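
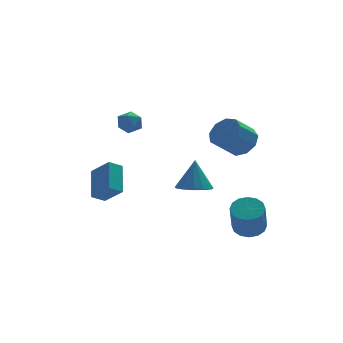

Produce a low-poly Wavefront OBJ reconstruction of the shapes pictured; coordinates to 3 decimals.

v 2.79 -2.637 3.382
v 3.468 -2.523 4.176
v 2.307 -2.849 5.213
v 1.63 -2.963 4.418
v 3.157 -1.893 4.026
v 1.996 -2.219 5.062
v 2.674 -1.611 3.574
v 1.513 -1.937 4.611
v 2.246 -1.81 3.033
v 1.085 -2.136 4.069
v 2.073 -2.395 2.654
v 0.912 -2.721 3.691
v 2.235 -3.093 2.616
v 1.074 -3.42 3.653
v 2.657 -3.578 2.937
v 1.497 -3.905 3.973
v 3.142 -3.623 3.465
v 1.981 -3.949 4.501
v 3.462 -3.206 3.955
v 2.301 -3.532 4.991
v 2.998 -3.267 -2.744
v 3.708 -2.791 -2.329
v 3.232 -3.657 -0.521
v 2.522 -4.133 -0.936
v 3.316 -2.495 -2.29
v 2.84 -3.361 -0.483
v 2.84 -2.407 -2.373
v 2.364 -3.272 -0.566
v 2.406 -2.549 -2.556
v 1.93 -3.414 -0.748
v 2.13 -2.883 -2.788
v 1.654 -3.749 -0.981
v 2.087 -3.32 -3.009
v 1.611 -4.186 -1.201
v 2.288 -3.743 -3.159
v 1.812 -4.609 -1.351
v 2.68 -4.039 -3.197
v 2.204 -4.905 -1.39
v 3.156 -4.128 -3.114
v 2.68 -4.993 -1.307
v 3.59 -3.986 -2.932
v 3.114 -4.851 -1.124
v 3.866 -3.651 -2.699
v 3.39 -4.517 -0.892
v 3.909 -3.214 -2.479
v 3.433 -4.08 -0.671
v -2.103 3.679 2.656
v -1.529 4.119 3.065
v -1.571 2.541 3.135
v -0.997 2.981 3.544
v -1.793 3.013 3.782
v -2.121 3.717 3.486
v -0.979 2.943 2.714
v -1.307 3.647 2.418
v -0.834 3.664 3.1
v -1.337 3.708 3.76
v -1.763 2.952 2.44
v -2.266 2.996 3.1
v 0.283 -2.005 0.021
v 0.913 -1.224 -0.291
v 0.537 -1.475 1.859
v 0.365 -1.002 -0.279
v -0.209 -1.097 -0.172
v -0.627 -1.481 -0.004
v -0.755 -2.031 0.171
v -0.554 -2.573 0.3
v -0.087 -2.934 0.339
v 0.497 -3 0.278
v 1.014 -2.75 0.134
v 1.299 -2.263 -0.045
v 1.261 -1.694 -0.203
v -4.263 2.018 -1.746
v -3.739 3.654 -0.538
v -3.448 2.11 -2.225
v -2.923 3.746 -1.018
v -3.537 1.014 -0.702
v -3.012 2.65 0.505
v -2.721 1.106 -1.182
v -2.197 2.742 0.026
f 2 1 5
f 2 5 3
f 3 5 6
f 3 6 4
f 5 1 7
f 5 7 6
f 6 7 8
f 6 8 4
f 7 1 9
f 7 9 8
f 8 9 10
f 8 10 4
f 9 1 11
f 9 11 10
f 10 11 12
f 10 12 4
f 11 1 13
f 11 13 12
f 12 13 14
f 12 14 4
f 13 1 15
f 13 15 14
f 14 15 16
f 14 16 4
f 15 1 17
f 15 17 16
f 16 17 18
f 16 18 4
f 17 1 19
f 17 19 18
f 18 19 20
f 18 20 4
f 19 1 2
f 19 2 20
f 20 2 3
f 20 3 4
f 22 21 25
f 22 25 23
f 23 25 26
f 23 26 24
f 25 21 27
f 25 27 26
f 26 27 28
f 26 28 24
f 27 21 29
f 27 29 28
f 28 29 30
f 28 30 24
f 29 21 31
f 29 31 30
f 30 31 32
f 30 32 24
f 31 21 33
f 31 33 32
f 32 33 34
f 32 34 24
f 33 21 35
f 33 35 34
f 34 35 36
f 34 36 24
f 35 21 37
f 35 37 36
f 36 37 38
f 36 38 24
f 37 21 39
f 37 39 38
f 38 39 40
f 38 40 24
f 39 21 41
f 39 41 40
f 40 41 42
f 40 42 24
f 41 21 43
f 41 43 42
f 42 43 44
f 42 44 24
f 43 21 45
f 43 45 44
f 44 45 46
f 44 46 24
f 45 21 22
f 45 22 46
f 46 22 23
f 46 23 24
f 47 58 52
f 47 52 48
f 47 48 54
f 47 54 57
f 47 57 58
f 48 52 56
f 52 58 51
f 58 57 49
f 57 54 53
f 54 48 55
f 50 56 51
f 50 51 49
f 50 49 53
f 50 53 55
f 50 55 56
f 51 56 52
f 49 51 58
f 53 49 57
f 55 53 54
f 56 55 48
f 60 59 62
f 60 62 61
f 62 59 63
f 62 63 61
f 63 59 64
f 63 64 61
f 64 59 65
f 64 65 61
f 65 59 66
f 65 66 61
f 66 59 67
f 66 67 61
f 67 59 68
f 67 68 61
f 68 59 69
f 68 69 61
f 69 59 70
f 69 70 61
f 70 59 71
f 70 71 61
f 71 59 60
f 71 60 61
f 73 75 72
f 76 73 72
f 72 75 74
f 74 76 72
f 73 79 75
f 77 73 76
f 77 79 73
f 75 79 74
f 78 76 74
f 74 79 78
f 78 77 76
f 79 77 78



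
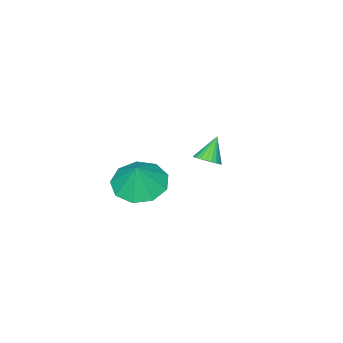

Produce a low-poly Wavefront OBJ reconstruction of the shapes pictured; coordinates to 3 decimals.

v -1.983 0.421 1.846
v -1.626 0.079 2.061
v -2.637 0.299 2.734
v -1.557 0.263 2.137
v -1.553 0.471 2.169
v -1.615 0.672 2.151
v -1.733 0.835 2.087
v -1.889 0.934 1.986
v -2.059 0.956 1.864
v -2.218 0.896 1.739
v -2.341 0.764 1.63
v -2.409 0.58 1.554
v -2.413 0.371 1.523
v -2.351 0.171 1.54
v -2.233 0.008 1.604
v -2.078 -0.091 1.705
v -1.907 -0.113 1.828
v -1.749 -0.053 1.953
v 2.184 1.137 3.241
v 2.986 1.573 2.834
v 2.596 1.383 4.319
v 2.488 2.033 2.919
v 1.847 2.074 3.155
v 1.364 1.676 3.431
v 1.264 1.026 3.618
v 1.595 0.427 3.629
v 2.202 0.161 3.458
v 2.8 0.351 3.186
v 3.11 0.908 2.939
f 2 1 4
f 2 4 3
f 4 1 5
f 4 5 3
f 5 1 6
f 5 6 3
f 6 1 7
f 6 7 3
f 7 1 8
f 7 8 3
f 8 1 9
f 8 9 3
f 9 1 10
f 9 10 3
f 10 1 11
f 10 11 3
f 11 1 12
f 11 12 3
f 12 1 13
f 12 13 3
f 13 1 14
f 13 14 3
f 14 1 15
f 14 15 3
f 15 1 16
f 15 16 3
f 16 1 17
f 16 17 3
f 17 1 18
f 17 18 3
f 18 1 2
f 18 2 3
f 20 19 22
f 20 22 21
f 22 19 23
f 22 23 21
f 23 19 24
f 23 24 21
f 24 19 25
f 24 25 21
f 25 19 26
f 25 26 21
f 26 19 27
f 26 27 21
f 27 19 28
f 27 28 21
f 28 19 29
f 28 29 21
f 29 19 20
f 29 20 21



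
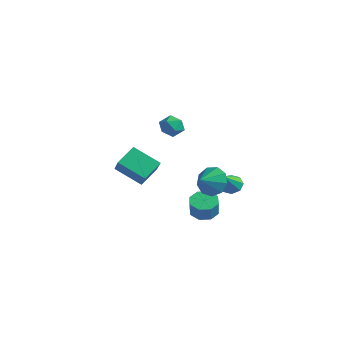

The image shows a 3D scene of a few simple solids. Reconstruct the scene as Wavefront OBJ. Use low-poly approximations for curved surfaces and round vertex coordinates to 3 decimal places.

v -4.822 -3.071 -2.187
v -4.913 -1.762 -1.381
v -3.259 -2.34 -3.198
v -3.35 -1.031 -2.392
v -3.81 -3.689 -1.068
v -3.901 -2.38 -0.262
v -2.247 -2.958 -2.079
v -2.338 -1.649 -1.273
v 3.688 -3.298 0.081
v 4.093 -3.695 -0.802
v 3.792 -4.342 0.599
v 4.618 -3.437 -0.386
v 4.708 -3.113 0.249
v 4.32 -2.876 0.805
v 3.637 -2.836 1.023
v 2.978 -3.013 0.8
v 2.65 -3.323 0.241
v 2.809 -3.621 -0.393
v 3.378 -3.768 -0.805
v 3.087 -1.181 -1.155
v 3.651 -0.773 -1.013
v 3.633 -2.379 0.115
v 3.22 -0.646 -0.708
v 2.711 -0.832 -0.665
v 2.423 -1.222 -0.909
v 2.524 -1.588 -1.298
v 2.955 -1.716 -1.603
v 3.464 -1.53 -1.646
v 3.752 -1.139 -1.402
v 1.28 -1.573 -3.866
v 2.069 -1.789 -4.189
v 2.429 -2.143 -3.078
v 1.64 -1.927 -2.754
v 2.044 -1.15 -3.978
v 2.403 -1.504 -2.867
v 1.571 -0.759 -3.701
v 1.93 -1.112 -2.59
v 0.928 -0.845 -3.52
v 1.287 -1.198 -2.409
v 0.491 -1.357 -3.542
v 0.851 -1.711 -2.431
v 0.517 -1.996 -3.753
v 0.876 -2.35 -2.642
v 0.99 -2.388 -4.03
v 1.349 -2.741 -2.919
v 1.633 -2.302 -4.211
v 1.992 -2.655 -3.1
v -1.382 -1.9 2.565
v -0.675 -1.516 2.77
v -0.705 -3.044 2.37
v 0.002 -2.66 2.575
v -0.577 -2.8 3.154
v -0.996 -2.093 3.274
v -0.384 -2.467 1.866
v -0.803 -1.76 1.986
v -0.058 -1.867 2.338
v -0.177 -2.073 3.134
v -1.203 -2.487 2.006
v -1.322 -2.693 2.802
f 2 4 1
f 5 2 1
f 1 4 3
f 3 5 1
f 2 8 4
f 6 2 5
f 6 8 2
f 4 8 3
f 7 5 3
f 3 8 7
f 7 6 5
f 8 6 7
f 10 9 12
f 10 12 11
f 12 9 13
f 12 13 11
f 13 9 14
f 13 14 11
f 14 9 15
f 14 15 11
f 15 9 16
f 15 16 11
f 16 9 17
f 16 17 11
f 17 9 18
f 17 18 11
f 18 9 19
f 18 19 11
f 19 9 10
f 19 10 11
f 21 20 23
f 21 23 22
f 23 20 24
f 23 24 22
f 24 20 25
f 24 25 22
f 25 20 26
f 25 26 22
f 26 20 27
f 26 27 22
f 27 20 28
f 27 28 22
f 28 20 29
f 28 29 22
f 29 20 21
f 29 21 22
f 31 30 34
f 31 34 32
f 32 34 35
f 32 35 33
f 34 30 36
f 34 36 35
f 35 36 37
f 35 37 33
f 36 30 38
f 36 38 37
f 37 38 39
f 37 39 33
f 38 30 40
f 38 40 39
f 39 40 41
f 39 41 33
f 40 30 42
f 40 42 41
f 41 42 43
f 41 43 33
f 42 30 44
f 42 44 43
f 43 44 45
f 43 45 33
f 44 30 46
f 44 46 45
f 45 46 47
f 45 47 33
f 46 30 31
f 46 31 47
f 47 31 32
f 47 32 33
f 48 59 53
f 48 53 49
f 48 49 55
f 48 55 58
f 48 58 59
f 49 53 57
f 53 59 52
f 59 58 50
f 58 55 54
f 55 49 56
f 51 57 52
f 51 52 50
f 51 50 54
f 51 54 56
f 51 56 57
f 52 57 53
f 50 52 59
f 54 50 58
f 56 54 55
f 57 56 49



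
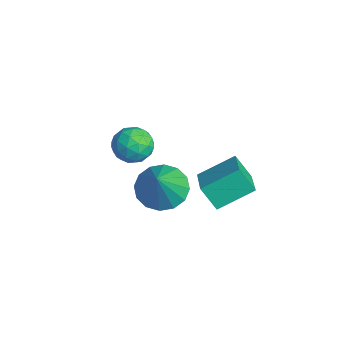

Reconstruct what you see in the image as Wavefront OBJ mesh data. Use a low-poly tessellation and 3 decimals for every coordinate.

v -2.746 -0.702 -1.941
v -1.975 -0.081 -2.226
v -1.714 -1.258 -0.359
v -2.288 0.22 -1.916
v -2.723 0.274 -1.613
v -3.165 0.067 -1.398
v -3.494 -0.347 -1.328
v -3.623 -0.855 -1.423
v -3.517 -1.323 -1.657
v -3.205 -1.624 -1.966
v -2.769 -1.678 -2.27
v -2.328 -1.47 -2.485
v -1.999 -1.057 -2.554
v -1.869 -0.548 -2.459
v -1.522 -2.361 2.915
v -1.153 -1.778 2.511
v -0.467 -3.102 2.809
v -0.098 -2.519 2.405
v -0.258 -2.427 3.183
v -0.91 -1.969 3.248
v -0.71 -2.911 2.072
v -1.362 -2.453 2.137
v -0.651 -2.118 1.99
v -0.372 -1.819 2.676
v -1.248 -3.061 2.644
v -0.969 -2.762 3.33
v -1.43 -2.005 2.722
v -0.19 -2.875 2.598
v -0.284 -2.821 3.055
v -0.067 -2.478 2.817
v -1.287 -2.117 3.155
v -1.071 -1.774 2.918
v -0.545 -2.155 3.313
v -0.549 -3.106 2.402
v -0.333 -2.763 2.165
v -1.553 -2.402 2.503
v -1.336 -2.059 2.265
v -1.075 -2.725 2.007
v -0.918 -1.862 2.179
v -0.298 -2.297 2.116
v -0.658 -2.528 1.921
v -1.041 -2.259 1.959
v -0.755 -1.686 2.582
v -0.135 -2.121 2.52
v -0.229 -2.067 2.977
v -0.612 -1.798 3.015
v -0.46 -1.886 2.276
v -1.485 -2.759 2.8
v -0.865 -3.194 2.738
v -1.008 -3.082 2.305
v -1.391 -2.813 2.343
v -1.322 -2.583 3.204
v -0.702 -3.018 3.141
v -0.579 -2.621 3.361
v -0.962 -2.352 3.399
v -1.16 -2.994 3.044
v -0.633 0.503 -0.927
v -1.112 0.06 -0.029
v -0.51 1.897 -0.173
v -0.989 1.454 0.725
v 0.769 0.086 -0.385
v 0.29 -0.357 0.513
v 0.892 1.48 0.369
v 0.413 1.037 1.267
f 2 1 4
f 2 4 3
f 4 1 5
f 4 5 3
f 5 1 6
f 5 6 3
f 6 1 7
f 6 7 3
f 7 1 8
f 7 8 3
f 8 1 9
f 8 9 3
f 9 1 10
f 9 10 3
f 10 1 11
f 10 11 3
f 11 1 12
f 11 12 3
f 12 1 13
f 12 13 3
f 13 1 14
f 13 14 3
f 14 1 2
f 14 2 3
f 15 52 31
f 52 26 55
f 31 55 20
f 52 55 31
f 15 31 27
f 31 20 32
f 27 32 16
f 31 32 27
f 15 27 36
f 27 16 37
f 36 37 22
f 27 37 36
f 15 36 48
f 36 22 51
f 48 51 25
f 36 51 48
f 15 48 52
f 48 25 56
f 52 56 26
f 48 56 52
f 16 32 43
f 32 20 46
f 43 46 24
f 32 46 43
f 20 55 33
f 55 26 54
f 33 54 19
f 55 54 33
f 26 56 53
f 56 25 49
f 53 49 17
f 56 49 53
f 25 51 50
f 51 22 38
f 50 38 21
f 51 38 50
f 22 37 42
f 37 16 39
f 42 39 23
f 37 39 42
f 18 44 30
f 44 24 45
f 30 45 19
f 44 45 30
f 18 30 28
f 30 19 29
f 28 29 17
f 30 29 28
f 18 28 35
f 28 17 34
f 35 34 21
f 28 34 35
f 18 35 40
f 35 21 41
f 40 41 23
f 35 41 40
f 18 40 44
f 40 23 47
f 44 47 24
f 40 47 44
f 19 45 33
f 45 24 46
f 33 46 20
f 45 46 33
f 17 29 53
f 29 19 54
f 53 54 26
f 29 54 53
f 21 34 50
f 34 17 49
f 50 49 25
f 34 49 50
f 23 41 42
f 41 21 38
f 42 38 22
f 41 38 42
f 24 47 43
f 47 23 39
f 43 39 16
f 47 39 43
f 58 60 57
f 61 58 57
f 57 60 59
f 59 61 57
f 58 64 60
f 62 58 61
f 62 64 58
f 60 64 59
f 63 61 59
f 59 64 63
f 63 62 61
f 64 62 63



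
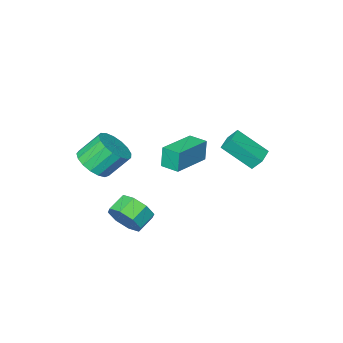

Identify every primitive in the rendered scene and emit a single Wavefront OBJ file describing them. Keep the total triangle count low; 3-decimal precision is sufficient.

v 1.623 0.244 1.668
v 1.503 0.191 2.851
v 1.355 1.197 1.684
v 1.235 1.144 2.867
v 3.605 0.796 1.893
v 3.485 0.743 3.076
v 3.337 1.749 1.909
v 3.217 1.696 3.092
v 4.183 -4.103 -0.411
v 5.036 -3.688 0.063
v 4.089 -3.142 1.286
v 3.237 -3.557 0.811
v 4.868 -3.313 -0.235
v 3.921 -2.767 0.988
v 4.543 -3.119 -0.573
v 3.596 -2.573 0.65
v 4.136 -3.151 -0.874
v 3.189 -2.604 0.349
v 3.74 -3.4 -1.069
v 2.793 -2.854 0.154
v 3.445 -3.811 -1.114
v 2.498 -3.264 0.109
v 3.32 -4.288 -0.997
v 2.373 -3.742 0.225
v 3.392 -4.724 -0.747
v 2.445 -4.177 0.476
v 3.646 -5.017 -0.419
v 2.699 -4.47 0.803
v 4.022 -5.101 -0.09
v 3.076 -4.554 1.133
v 4.436 -4.956 0.165
v 3.49 -4.409 1.388
v 4.792 -4.616 0.289
v 3.845 -4.069 1.512
v 5.008 -4.158 0.252
v 4.062 -3.612 1.475
v -2.843 -0.028 -0.605
v -1.896 -1.308 0.621
v -3.129 0.406 0.067
v -2.182 -0.874 1.294
v -1.938 0.614 -0.634
v -0.991 -0.666 0.593
v -2.224 1.048 0.039
v -1.277 -0.232 1.265
v 3.919 -1.858 -3.365
v 4.404 -2.389 -2.627
v 3.446 -2.612 -2.158
v 2.961 -2.082 -2.895
v 4.317 -1.627 -2.443
v 3.359 -1.851 -1.974
v 3.996 -1.001 -2.799
v 3.038 -1.225 -2.329
v 3.63 -0.877 -3.486
v 2.672 -1.101 -3.017
v 3.434 -1.328 -4.102
v 2.476 -1.551 -3.633
v 3.521 -2.089 -4.286
v 2.563 -2.313 -3.817
v 3.842 -2.715 -3.931
v 2.884 -2.939 -3.461
v 4.208 -2.839 -3.243
v 3.25 -3.063 -2.774
f 2 4 1
f 5 2 1
f 1 4 3
f 3 5 1
f 2 8 4
f 6 2 5
f 6 8 2
f 4 8 3
f 7 5 3
f 3 8 7
f 7 6 5
f 8 6 7
f 10 9 13
f 10 13 11
f 11 13 14
f 11 14 12
f 13 9 15
f 13 15 14
f 14 15 16
f 14 16 12
f 15 9 17
f 15 17 16
f 16 17 18
f 16 18 12
f 17 9 19
f 17 19 18
f 18 19 20
f 18 20 12
f 19 9 21
f 19 21 20
f 20 21 22
f 20 22 12
f 21 9 23
f 21 23 22
f 22 23 24
f 22 24 12
f 23 9 25
f 23 25 24
f 24 25 26
f 24 26 12
f 25 9 27
f 25 27 26
f 26 27 28
f 26 28 12
f 27 9 29
f 27 29 28
f 28 29 30
f 28 30 12
f 29 9 31
f 29 31 30
f 30 31 32
f 30 32 12
f 31 9 33
f 31 33 32
f 32 33 34
f 32 34 12
f 33 9 35
f 33 35 34
f 34 35 36
f 34 36 12
f 35 9 10
f 35 10 36
f 36 10 11
f 36 11 12
f 38 40 37
f 41 38 37
f 37 40 39
f 39 41 37
f 38 44 40
f 42 38 41
f 42 44 38
f 40 44 39
f 43 41 39
f 39 44 43
f 43 42 41
f 44 42 43
f 46 45 49
f 46 49 47
f 47 49 50
f 47 50 48
f 49 45 51
f 49 51 50
f 50 51 52
f 50 52 48
f 51 45 53
f 51 53 52
f 52 53 54
f 52 54 48
f 53 45 55
f 53 55 54
f 54 55 56
f 54 56 48
f 55 45 57
f 55 57 56
f 56 57 58
f 56 58 48
f 57 45 59
f 57 59 58
f 58 59 60
f 58 60 48
f 59 45 61
f 59 61 60
f 60 61 62
f 60 62 48
f 61 45 46
f 61 46 62
f 62 46 47
f 62 47 48



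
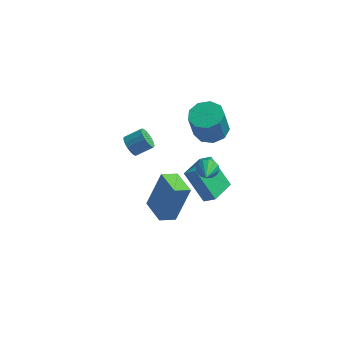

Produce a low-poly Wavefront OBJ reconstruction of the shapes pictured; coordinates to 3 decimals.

v 1.632 3.388 -0.831
v 2.4 2.846 -0.85
v 2.175 2.47 0.751
v 1.408 3.012 0.771
v 2.559 3.447 -0.687
v 2.335 3.071 0.914
v 2.285 4.02 -0.591
v 2.061 3.644 1.01
v 1.705 4.298 -0.607
v 1.481 3.922 0.994
v 1.091 4.15 -0.728
v 0.867 3.774 0.874
v 0.73 3.645 -0.897
v 0.506 3.269 0.705
v 0.792 3.02 -1.035
v 0.567 2.644 0.567
v 1.246 2.567 -1.077
v 1.022 2.191 0.524
v 1.881 2.498 -1.005
v 1.657 2.122 0.597
v -1.831 -0.162 0.785
v -1.482 -0.547 0.466
v -0.66 -0.223 0.976
v -1.009 0.162 1.295
v -1.479 -0.303 0.307
v -0.657 0.022 0.816
v -1.558 -0.026 0.257
v -0.736 0.298 0.767
v -1.699 0.22 0.328
v -0.876 0.544 0.838
v -1.87 0.378 0.504
v -1.048 0.702 1.014
v -2.032 0.412 0.744
v -1.21 0.737 1.254
v -2.149 0.315 0.994
v -1.326 0.639 1.503
v -2.192 0.109 1.196
v -1.37 0.433 1.705
v -2.153 -0.16 1.303
v -1.331 0.164 1.813
v -2.04 -0.429 1.292
v -1.218 -0.105 1.802
v -1.879 -0.637 1.165
v -1.057 -0.313 1.675
v -1.707 -0.736 0.951
v -0.885 -0.412 1.46
v -1.564 -0.704 0.699
v -0.742 -0.379 1.208
v -0.041 -2.087 -3.037
v 0.609 -1.531 -1.021
v -0.909 -0.903 -3.085
v -0.26 -0.346 -1.069
v 0.68 -1.574 -3.411
v 1.329 -1.017 -1.395
v -0.189 -0.389 -3.459
v 0.461 0.167 -1.443
v 0.51 1.759 -3.112
v 1.133 1.559 -2.585
v 1.081 3.171 -3.253
v 1.704 2.972 -2.726
v 1.636 1.148 -4.674
v 2.259 0.949 -4.147
v 2.207 2.561 -4.815
v 2.83 2.361 -4.288
v 2.414 -2.835 2.54
v 2.679 -3.019 2.082
v 2.526 -3.965 3.06
v 2.889 -2.918 2.255
v 2.971 -2.795 2.504
v 2.904 -2.683 2.763
v 2.706 -2.611 2.962
v 2.429 -2.599 3.048
v 2.149 -2.65 2.997
v 1.939 -2.751 2.824
v 1.856 -2.874 2.575
v 1.923 -2.986 2.316
v 2.122 -3.058 2.117
v 2.398 -3.07 2.032
f 2 1 5
f 2 5 3
f 3 5 6
f 3 6 4
f 5 1 7
f 5 7 6
f 6 7 8
f 6 8 4
f 7 1 9
f 7 9 8
f 8 9 10
f 8 10 4
f 9 1 11
f 9 11 10
f 10 11 12
f 10 12 4
f 11 1 13
f 11 13 12
f 12 13 14
f 12 14 4
f 13 1 15
f 13 15 14
f 14 15 16
f 14 16 4
f 15 1 17
f 15 17 16
f 16 17 18
f 16 18 4
f 17 1 19
f 17 19 18
f 18 19 20
f 18 20 4
f 19 1 2
f 19 2 20
f 20 2 3
f 20 3 4
f 22 21 25
f 22 25 23
f 23 25 26
f 23 26 24
f 25 21 27
f 25 27 26
f 26 27 28
f 26 28 24
f 27 21 29
f 27 29 28
f 28 29 30
f 28 30 24
f 29 21 31
f 29 31 30
f 30 31 32
f 30 32 24
f 31 21 33
f 31 33 32
f 32 33 34
f 32 34 24
f 33 21 35
f 33 35 34
f 34 35 36
f 34 36 24
f 35 21 37
f 35 37 36
f 36 37 38
f 36 38 24
f 37 21 39
f 37 39 38
f 38 39 40
f 38 40 24
f 39 21 41
f 39 41 40
f 40 41 42
f 40 42 24
f 41 21 43
f 41 43 42
f 42 43 44
f 42 44 24
f 43 21 45
f 43 45 44
f 44 45 46
f 44 46 24
f 45 21 47
f 45 47 46
f 46 47 48
f 46 48 24
f 47 21 22
f 47 22 48
f 48 22 23
f 48 23 24
f 50 52 49
f 53 50 49
f 49 52 51
f 51 53 49
f 50 56 52
f 54 50 53
f 54 56 50
f 52 56 51
f 55 53 51
f 51 56 55
f 55 54 53
f 56 54 55
f 58 60 57
f 61 58 57
f 57 60 59
f 59 61 57
f 58 64 60
f 62 58 61
f 62 64 58
f 60 64 59
f 63 61 59
f 59 64 63
f 63 62 61
f 64 62 63
f 66 65 68
f 66 68 67
f 68 65 69
f 68 69 67
f 69 65 70
f 69 70 67
f 70 65 71
f 70 71 67
f 71 65 72
f 71 72 67
f 72 65 73
f 72 73 67
f 73 65 74
f 73 74 67
f 74 65 75
f 74 75 67
f 75 65 76
f 75 76 67
f 76 65 77
f 76 77 67
f 77 65 78
f 77 78 67
f 78 65 66
f 78 66 67



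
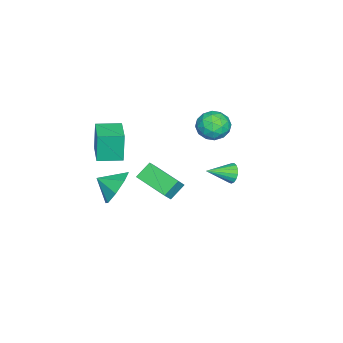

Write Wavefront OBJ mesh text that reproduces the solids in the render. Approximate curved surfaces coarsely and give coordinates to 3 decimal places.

v -0.076 -3.837 2.331
v -0.238 -3.828 3.883
v -0.599 -2.736 2.27
v -0.76 -2.727 3.822
v 1.18 -3.233 2.458
v 1.019 -3.224 4.01
v 0.658 -2.132 2.397
v 0.496 -2.123 3.949
v -4.586 0.859 2.021
v -4.089 1.476 2.434
v -3.571 -0.136 2.286
v -3.074 0.481 2.699
v -3.837 0.202 3.069
v -4.465 0.817 2.906
v -3.195 0.523 1.814
v -3.823 1.138 1.651
v -3.229 1.269 2.306
v -3.626 1.07 3.082
v -4.034 0.27 1.638
v -4.431 0.071 2.414
v -4.427 1.255 2.204
v -3.233 0.085 2.516
v -3.682 -0.079 2.734
v -3.39 0.284 2.976
v -4.648 0.867 2.482
v -4.356 1.23 2.724
v -4.208 0.481 3.098
v -3.304 0.11 1.996
v -3.012 0.473 2.238
v -4.27 1.056 1.744
v -3.978 1.419 1.986
v -3.452 0.859 1.622
v -3.629 1.496 2.372
v -3.032 0.911 2.527
v -3.104 0.936 2.008
v -3.473 1.297 1.911
v -3.863 1.379 2.828
v -3.266 0.794 2.983
v -3.715 0.63 3.201
v -4.084 0.991 3.105
v -3.357 1.257 2.753
v -4.394 0.546 1.737
v -3.797 -0.039 1.892
v -3.576 0.349 1.615
v -3.945 0.71 1.519
v -4.628 0.429 2.193
v -4.031 -0.156 2.348
v -4.187 0.043 2.809
v -4.556 0.404 2.712
v -4.303 0.083 1.967
v 1.381 3.213 3.383
v 1.742 3.299 2.977
v 2.099 2.247 3.817
v 1.83 3.452 3.172
v 1.815 3.55 3.416
v 1.7 3.571 3.652
v 1.513 3.51 3.827
v 1.295 3.382 3.9
v 1.097 3.214 3.854
v 0.964 3.046 3.701
v 0.927 2.917 3.475
v 0.993 2.856 3.227
v 1.149 2.876 3.016
v 1.357 2.974 2.889
v 1.571 3.126 2.874
v -0.105 -1.513 0.581
v -0.754 -1.086 1.21
v 0.666 0.128 0.264
v 0.017 0.554 0.893
v 0.403 -1.634 1.187
v -0.246 -1.208 1.816
v 1.174 0.006 0.87
v 0.525 0.433 1.499
v -1.154 -3.167 -1.13
v -0.799 -2.661 -0.245
v -1.046 -4.153 -0.61
v -1.621 -2.752 -0.249
v -2.169 -3.087 -0.77
v -2.122 -3.469 -1.501
v -1.509 -3.674 -2.016
v -0.687 -3.582 -2.012
v -0.139 -3.247 -1.491
v -0.185 -2.865 -0.76
f 2 4 1
f 5 2 1
f 1 4 3
f 3 5 1
f 2 8 4
f 6 2 5
f 6 8 2
f 4 8 3
f 7 5 3
f 3 8 7
f 7 6 5
f 8 6 7
f 9 46 25
f 46 20 49
f 25 49 14
f 46 49 25
f 9 25 21
f 25 14 26
f 21 26 10
f 25 26 21
f 9 21 30
f 21 10 31
f 30 31 16
f 21 31 30
f 9 30 42
f 30 16 45
f 42 45 19
f 30 45 42
f 9 42 46
f 42 19 50
f 46 50 20
f 42 50 46
f 10 26 37
f 26 14 40
f 37 40 18
f 26 40 37
f 14 49 27
f 49 20 48
f 27 48 13
f 49 48 27
f 20 50 47
f 50 19 43
f 47 43 11
f 50 43 47
f 19 45 44
f 45 16 32
f 44 32 15
f 45 32 44
f 16 31 36
f 31 10 33
f 36 33 17
f 31 33 36
f 12 38 24
f 38 18 39
f 24 39 13
f 38 39 24
f 12 24 22
f 24 13 23
f 22 23 11
f 24 23 22
f 12 22 29
f 22 11 28
f 29 28 15
f 22 28 29
f 12 29 34
f 29 15 35
f 34 35 17
f 29 35 34
f 12 34 38
f 34 17 41
f 38 41 18
f 34 41 38
f 13 39 27
f 39 18 40
f 27 40 14
f 39 40 27
f 11 23 47
f 23 13 48
f 47 48 20
f 23 48 47
f 15 28 44
f 28 11 43
f 44 43 19
f 28 43 44
f 17 35 36
f 35 15 32
f 36 32 16
f 35 32 36
f 18 41 37
f 41 17 33
f 37 33 10
f 41 33 37
f 52 51 54
f 52 54 53
f 54 51 55
f 54 55 53
f 55 51 56
f 55 56 53
f 56 51 57
f 56 57 53
f 57 51 58
f 57 58 53
f 58 51 59
f 58 59 53
f 59 51 60
f 59 60 53
f 60 51 61
f 60 61 53
f 61 51 62
f 61 62 53
f 62 51 63
f 62 63 53
f 63 51 64
f 63 64 53
f 64 51 65
f 64 65 53
f 65 51 52
f 65 52 53
f 67 69 66
f 70 67 66
f 66 69 68
f 68 70 66
f 67 73 69
f 71 67 70
f 71 73 67
f 69 73 68
f 72 70 68
f 68 73 72
f 72 71 70
f 73 71 72
f 75 74 77
f 75 77 76
f 77 74 78
f 77 78 76
f 78 74 79
f 78 79 76
f 79 74 80
f 79 80 76
f 80 74 81
f 80 81 76
f 81 74 82
f 81 82 76
f 82 74 83
f 82 83 76
f 83 74 75
f 83 75 76



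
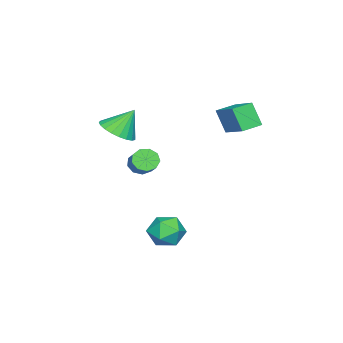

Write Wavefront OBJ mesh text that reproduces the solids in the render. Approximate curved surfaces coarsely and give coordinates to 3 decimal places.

v 3.054 0.015 -2.869
v 3.852 -0.097 -3.345
v 3.268 -1.323 -2.195
v 4.066 -1.435 -2.671
v 4.007 -0.782 -2.004
v 3.875 0.046 -2.421
v 3.245 -1.466 -3.119
v 3.113 -0.638 -3.536
v 3.97 -1.012 -3.5
v 4.441 -0.59 -2.811
v 2.679 -0.83 -2.729
v 3.15 -0.408 -2.04
v 2.356 -3.682 2.238
v 3.187 -3.858 2.64
v 1.904 -3.058 3.442
v 3.247 -3.506 2.481
v 3.153 -3.185 2.279
v 2.921 -2.949 2.071
v 2.592 -2.84 1.891
v 2.221 -2.877 1.771
v 1.874 -3.053 1.731
v 1.611 -3.337 1.78
v 1.476 -3.681 1.907
v 1.494 -4.025 2.092
v 1.66 -4.31 2.301
v 1.947 -4.486 2.5
v 2.305 -4.523 2.653
v 2.671 -4.414 2.735
v 2.983 -4.179 2.73
v 2.475 -2.461 0.535
v 2.953 -2.614 0.154
v 3.642 -2.033 0.784
v 3.165 -1.879 1.165
v 2.769 -2.249 0.019
v 3.458 -1.668 0.649
v 2.447 -1.983 0.125
v 3.136 -1.402 0.756
v 2.139 -1.94 0.423
v 2.828 -1.359 1.054
v 1.988 -2.141 0.773
v 2.677 -1.56 1.404
v 2.065 -2.491 1.012
v 2.754 -1.91 1.642
v 2.335 -2.828 1.027
v 3.024 -2.246 1.658
v 2.67 -2.992 0.812
v 3.359 -2.411 1.442
v 2.914 -2.908 0.467
v 3.603 -2.326 1.098
v -1.312 0.779 1.903
v -1.47 0.218 3.077
v -0.345 2.007 2.621
v -0.503 1.446 3.794
v -0.477 0.214 1.746
v -0.635 -0.347 2.919
v 0.49 1.442 2.463
v 0.332 0.881 3.637
f 1 12 6
f 1 6 2
f 1 2 8
f 1 8 11
f 1 11 12
f 2 6 10
f 6 12 5
f 12 11 3
f 11 8 7
f 8 2 9
f 4 10 5
f 4 5 3
f 4 3 7
f 4 7 9
f 4 9 10
f 5 10 6
f 3 5 12
f 7 3 11
f 9 7 8
f 10 9 2
f 14 13 16
f 14 16 15
f 16 13 17
f 16 17 15
f 17 13 18
f 17 18 15
f 18 13 19
f 18 19 15
f 19 13 20
f 19 20 15
f 20 13 21
f 20 21 15
f 21 13 22
f 21 22 15
f 22 13 23
f 22 23 15
f 23 13 24
f 23 24 15
f 24 13 25
f 24 25 15
f 25 13 26
f 25 26 15
f 26 13 27
f 26 27 15
f 27 13 28
f 27 28 15
f 28 13 29
f 28 29 15
f 29 13 14
f 29 14 15
f 31 30 34
f 31 34 32
f 32 34 35
f 32 35 33
f 34 30 36
f 34 36 35
f 35 36 37
f 35 37 33
f 36 30 38
f 36 38 37
f 37 38 39
f 37 39 33
f 38 30 40
f 38 40 39
f 39 40 41
f 39 41 33
f 40 30 42
f 40 42 41
f 41 42 43
f 41 43 33
f 42 30 44
f 42 44 43
f 43 44 45
f 43 45 33
f 44 30 46
f 44 46 45
f 45 46 47
f 45 47 33
f 46 30 48
f 46 48 47
f 47 48 49
f 47 49 33
f 48 30 31
f 48 31 49
f 49 31 32
f 49 32 33
f 51 53 50
f 54 51 50
f 50 53 52
f 52 54 50
f 51 57 53
f 55 51 54
f 55 57 51
f 53 57 52
f 56 54 52
f 52 57 56
f 56 55 54
f 57 55 56



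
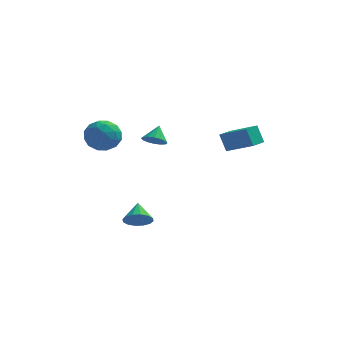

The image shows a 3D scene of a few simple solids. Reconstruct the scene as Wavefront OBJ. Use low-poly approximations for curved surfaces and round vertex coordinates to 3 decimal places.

v 2.405 1.783 0.69
v 1.981 2.129 1.758
v 2.898 2.693 0.591
v 2.475 3.039 1.659
v 3.945 1.041 1.541
v 3.522 1.387 2.609
v 4.439 1.951 1.442
v 4.015 2.297 2.51
v -1.912 -1.694 -3.188
v -1.322 -1.287 -3.626
v -2.088 -0.626 -2.432
v -1.695 -1.201 -3.833
v -2.126 -1.248 -3.867
v -2.499 -1.414 -3.72
v -2.716 -1.655 -3.43
v -2.717 -1.907 -3.075
v -2.502 -2.101 -2.75
v -2.13 -2.186 -2.543
v -1.699 -2.14 -2.509
v -1.325 -1.974 -2.657
v -1.108 -1.732 -2.947
v -1.107 -1.481 -3.301
v -3.823 -2.316 4.428
v -3.078 -1.943 3.752
v -4.002 -3.737 3.448
v -3.257 -3.364 2.772
v -2.977 -3.676 3.759
v -2.867 -2.798 4.365
v -4.213 -2.882 2.835
v -4.103 -2.004 3.441
v -3.32 -2.293 2.768
v -2.556 -2.784 3.339
v -4.524 -2.896 3.861
v -3.76 -3.387 4.432
v -3.435 -2.005 4.176
v -3.645 -3.675 3.024
v -3.481 -3.858 3.604
v -3.043 -3.639 3.207
v -3.31 -2.507 4.536
v -2.873 -2.288 4.139
v -2.813 -3.306 4.143
v -4.207 -3.392 3.061
v -3.77 -3.173 2.664
v -4.037 -2.041 3.993
v -3.599 -1.822 3.596
v -4.267 -2.374 3.057
v -3.139 -1.992 3.2
v -3.244 -2.827 2.624
v -3.806 -2.543 2.661
v -3.741 -2.027 3.017
v -2.69 -2.28 3.536
v -2.795 -3.115 2.96
v -2.631 -3.298 3.54
v -2.566 -2.782 3.896
v -2.832 -2.486 2.957
v -4.285 -2.565 4.24
v -4.39 -3.4 3.664
v -4.514 -2.898 3.304
v -4.449 -2.382 3.66
v -3.836 -2.853 4.576
v -3.941 -3.688 4
v -3.339 -3.653 4.183
v -3.274 -3.137 4.539
v -4.248 -3.194 4.243
v -1.04 -1.559 2.797
v -0.482 -1.302 2.442
v -0.88 -0.821 3.583
v -0.769 -1.109 2.319
v -1.13 -1.037 2.325
v -1.466 -1.104 2.457
v -1.688 -1.294 2.68
v -1.737 -1.554 2.935
v -1.599 -1.816 3.152
v -1.311 -2.009 3.275
v -0.951 -2.081 3.27
v -0.614 -2.014 3.138
v -0.392 -1.825 2.914
v -0.344 -1.564 2.66
f 2 4 1
f 5 2 1
f 1 4 3
f 3 5 1
f 2 8 4
f 6 2 5
f 6 8 2
f 4 8 3
f 7 5 3
f 3 8 7
f 7 6 5
f 8 6 7
f 10 9 12
f 10 12 11
f 12 9 13
f 12 13 11
f 13 9 14
f 13 14 11
f 14 9 15
f 14 15 11
f 15 9 16
f 15 16 11
f 16 9 17
f 16 17 11
f 17 9 18
f 17 18 11
f 18 9 19
f 18 19 11
f 19 9 20
f 19 20 11
f 20 9 21
f 20 21 11
f 21 9 22
f 21 22 11
f 22 9 10
f 22 10 11
f 23 60 39
f 60 34 63
f 39 63 28
f 60 63 39
f 23 39 35
f 39 28 40
f 35 40 24
f 39 40 35
f 23 35 44
f 35 24 45
f 44 45 30
f 35 45 44
f 23 44 56
f 44 30 59
f 56 59 33
f 44 59 56
f 23 56 60
f 56 33 64
f 60 64 34
f 56 64 60
f 24 40 51
f 40 28 54
f 51 54 32
f 40 54 51
f 28 63 41
f 63 34 62
f 41 62 27
f 63 62 41
f 34 64 61
f 64 33 57
f 61 57 25
f 64 57 61
f 33 59 58
f 59 30 46
f 58 46 29
f 59 46 58
f 30 45 50
f 45 24 47
f 50 47 31
f 45 47 50
f 26 52 38
f 52 32 53
f 38 53 27
f 52 53 38
f 26 38 36
f 38 27 37
f 36 37 25
f 38 37 36
f 26 36 43
f 36 25 42
f 43 42 29
f 36 42 43
f 26 43 48
f 43 29 49
f 48 49 31
f 43 49 48
f 26 48 52
f 48 31 55
f 52 55 32
f 48 55 52
f 27 53 41
f 53 32 54
f 41 54 28
f 53 54 41
f 25 37 61
f 37 27 62
f 61 62 34
f 37 62 61
f 29 42 58
f 42 25 57
f 58 57 33
f 42 57 58
f 31 49 50
f 49 29 46
f 50 46 30
f 49 46 50
f 32 55 51
f 55 31 47
f 51 47 24
f 55 47 51
f 66 65 68
f 66 68 67
f 68 65 69
f 68 69 67
f 69 65 70
f 69 70 67
f 70 65 71
f 70 71 67
f 71 65 72
f 71 72 67
f 72 65 73
f 72 73 67
f 73 65 74
f 73 74 67
f 74 65 75
f 74 75 67
f 75 65 76
f 75 76 67
f 76 65 77
f 76 77 67
f 77 65 78
f 77 78 67
f 78 65 66
f 78 66 67



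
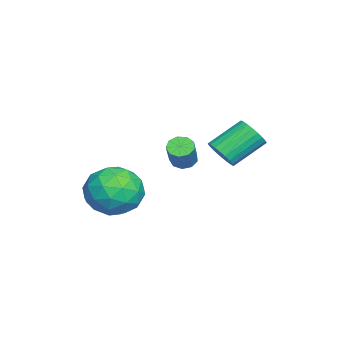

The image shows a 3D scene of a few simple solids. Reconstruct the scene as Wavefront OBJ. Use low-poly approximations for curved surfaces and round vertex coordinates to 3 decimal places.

v 0.174 0.192 0.612
v 0.856 0.455 0.854
v 0.048 1.631 1.851
v -0.634 1.368 1.608
v 0.809 0.628 0.612
v 0.001 1.803 1.609
v 0.665 0.734 0.371
v -0.142 1.91 1.367
v 0.447 0.757 0.166
v -0.361 1.933 1.163
v 0.187 0.695 0.029
v -0.621 1.871 1.025
v -0.075 0.556 -0.02
v -0.883 1.732 0.977
v -0.299 0.362 0.028
v -1.107 1.538 1.025
v -0.451 0.142 0.165
v -1.259 1.317 1.162
v -0.508 -0.071 0.369
v -1.316 1.105 1.366
v -0.461 -0.243 0.611
v -1.269 0.932 1.608
v -0.318 -0.35 0.853
v -1.125 0.826 1.849
v -0.099 -0.373 1.057
v -0.907 0.803 2.054
v 0.161 -0.311 1.195
v -0.647 0.865 2.191
v 0.423 -0.172 1.243
v -0.385 1.004 2.24
v 0.647 0.022 1.195
v -0.161 1.198 2.192
v 0.799 0.243 1.058
v -0.009 1.418 2.055
v 3.072 -2.374 0.116
v 4.228 -2.323 -0.387
v 3.252 -4.397 0.327
v 4.408 -4.346 -0.176
v 4.195 -3.852 0.965
v 4.083 -2.602 0.835
v 3.397 -4.118 -0.895
v 3.285 -2.868 -1.025
v 4.429 -3.401 -1.012
v 4.922 -3.237 0.138
v 2.558 -3.483 -0.198
v 3.051 -3.319 0.952
v 3.634 -2.171 -0.154
v 3.846 -4.549 0.094
v 3.721 -4.259 0.765
v 4.4 -4.229 0.469
v 3.549 -2.335 0.564
v 4.228 -2.305 0.269
v 4.209 -3.204 1.064
v 3.252 -4.415 -0.329
v 3.931 -4.385 -0.624
v 3.08 -2.491 -0.529
v 3.759 -2.461 -0.825
v 3.271 -3.516 -1.124
v 4.431 -2.775 -0.817
v 4.538 -3.963 -0.693
v 3.943 -3.829 -1.115
v 3.878 -3.095 -1.192
v 4.721 -2.678 -0.141
v 4.828 -3.867 -0.017
v 4.702 -3.577 0.654
v 4.636 -2.842 0.577
v 4.839 -3.312 -0.508
v 2.652 -2.853 -0.043
v 2.759 -4.042 0.081
v 2.844 -3.878 -0.637
v 2.778 -3.143 -0.714
v 2.942 -2.757 0.633
v 3.049 -3.945 0.757
v 3.602 -3.625 1.132
v 3.537 -2.891 1.055
v 2.641 -3.408 0.448
v 1.562 -1.051 0.899
v 1.903 -1.401 0.626
v 2.76 -1.38 1.669
v 2.418 -1.029 1.941
v 1.994 -1.039 0.543
v 2.851 -1.017 1.586
v 1.883 -0.682 0.627
v 2.74 -0.66 1.67
v 1.622 -0.498 0.838
v 2.479 -0.476 1.88
v 1.332 -0.572 1.077
v 2.189 -0.55 2.12
v 1.15 -0.871 1.233
v 2.007 -0.849 2.276
v 1.16 -1.254 1.232
v 2.017 -1.232 2.275
v 1.358 -1.542 1.076
v 2.215 -1.52 2.119
v 1.652 -1.6 0.836
v 2.509 -1.578 1.879
f 2 1 5
f 2 5 3
f 3 5 6
f 3 6 4
f 5 1 7
f 5 7 6
f 6 7 8
f 6 8 4
f 7 1 9
f 7 9 8
f 8 9 10
f 8 10 4
f 9 1 11
f 9 11 10
f 10 11 12
f 10 12 4
f 11 1 13
f 11 13 12
f 12 13 14
f 12 14 4
f 13 1 15
f 13 15 14
f 14 15 16
f 14 16 4
f 15 1 17
f 15 17 16
f 16 17 18
f 16 18 4
f 17 1 19
f 17 19 18
f 18 19 20
f 18 20 4
f 19 1 21
f 19 21 20
f 20 21 22
f 20 22 4
f 21 1 23
f 21 23 22
f 22 23 24
f 22 24 4
f 23 1 25
f 23 25 24
f 24 25 26
f 24 26 4
f 25 1 27
f 25 27 26
f 26 27 28
f 26 28 4
f 27 1 29
f 27 29 28
f 28 29 30
f 28 30 4
f 29 1 31
f 29 31 30
f 30 31 32
f 30 32 4
f 31 1 33
f 31 33 32
f 32 33 34
f 32 34 4
f 33 1 2
f 33 2 34
f 34 2 3
f 34 3 4
f 35 72 51
f 72 46 75
f 51 75 40
f 72 75 51
f 35 51 47
f 51 40 52
f 47 52 36
f 51 52 47
f 35 47 56
f 47 36 57
f 56 57 42
f 47 57 56
f 35 56 68
f 56 42 71
f 68 71 45
f 56 71 68
f 35 68 72
f 68 45 76
f 72 76 46
f 68 76 72
f 36 52 63
f 52 40 66
f 63 66 44
f 52 66 63
f 40 75 53
f 75 46 74
f 53 74 39
f 75 74 53
f 46 76 73
f 76 45 69
f 73 69 37
f 76 69 73
f 45 71 70
f 71 42 58
f 70 58 41
f 71 58 70
f 42 57 62
f 57 36 59
f 62 59 43
f 57 59 62
f 38 64 50
f 64 44 65
f 50 65 39
f 64 65 50
f 38 50 48
f 50 39 49
f 48 49 37
f 50 49 48
f 38 48 55
f 48 37 54
f 55 54 41
f 48 54 55
f 38 55 60
f 55 41 61
f 60 61 43
f 55 61 60
f 38 60 64
f 60 43 67
f 64 67 44
f 60 67 64
f 39 65 53
f 65 44 66
f 53 66 40
f 65 66 53
f 37 49 73
f 49 39 74
f 73 74 46
f 49 74 73
f 41 54 70
f 54 37 69
f 70 69 45
f 54 69 70
f 43 61 62
f 61 41 58
f 62 58 42
f 61 58 62
f 44 67 63
f 67 43 59
f 63 59 36
f 67 59 63
f 78 77 81
f 78 81 79
f 79 81 82
f 79 82 80
f 81 77 83
f 81 83 82
f 82 83 84
f 82 84 80
f 83 77 85
f 83 85 84
f 84 85 86
f 84 86 80
f 85 77 87
f 85 87 86
f 86 87 88
f 86 88 80
f 87 77 89
f 87 89 88
f 88 89 90
f 88 90 80
f 89 77 91
f 89 91 90
f 90 91 92
f 90 92 80
f 91 77 93
f 91 93 92
f 92 93 94
f 92 94 80
f 93 77 95
f 93 95 94
f 94 95 96
f 94 96 80
f 95 77 78
f 95 78 96
f 96 78 79
f 96 79 80



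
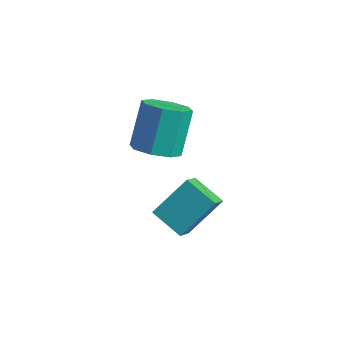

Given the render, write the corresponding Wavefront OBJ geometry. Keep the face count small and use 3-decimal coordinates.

v 0.252 -3.147 2.64
v 1.195 -2.823 2.561
v 0.931 -1.649 4.221
v -0.012 -1.973 4.3
v 0.701 -2.385 2.173
v 0.437 -1.211 3.833
v -0.055 -2.394 2.059
v -0.32 -1.22 3.718
v -0.632 -2.844 2.285
v -0.896 -1.67 3.944
v -0.691 -3.471 2.719
v -0.955 -2.297 4.379
v -0.197 -3.909 3.107
v -0.461 -2.735 4.767
v 0.56 -3.9 3.222
v 0.295 -2.726 4.881
v 1.136 -3.45 2.996
v 0.872 -2.276 4.655
v 0.606 -3.305 -0.86
v 0.898 -4.324 0.115
v 1.246 -1.939 0.375
v 1.538 -2.957 1.35
v 1.962 -3.443 -1.41
v 2.254 -4.461 -0.435
v 2.602 -2.076 -0.175
v 2.894 -3.095 0.8
f 2 1 5
f 2 5 3
f 3 5 6
f 3 6 4
f 5 1 7
f 5 7 6
f 6 7 8
f 6 8 4
f 7 1 9
f 7 9 8
f 8 9 10
f 8 10 4
f 9 1 11
f 9 11 10
f 10 11 12
f 10 12 4
f 11 1 13
f 11 13 12
f 12 13 14
f 12 14 4
f 13 1 15
f 13 15 14
f 14 15 16
f 14 16 4
f 15 1 17
f 15 17 16
f 16 17 18
f 16 18 4
f 17 1 2
f 17 2 18
f 18 2 3
f 18 3 4
f 20 22 19
f 23 20 19
f 19 22 21
f 21 23 19
f 20 26 22
f 24 20 23
f 24 26 20
f 22 26 21
f 25 23 21
f 21 26 25
f 25 24 23
f 26 24 25



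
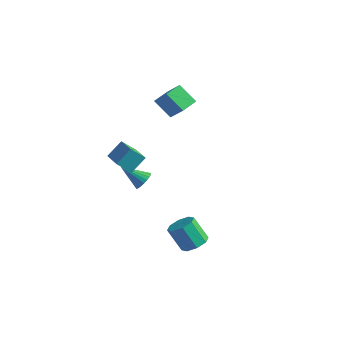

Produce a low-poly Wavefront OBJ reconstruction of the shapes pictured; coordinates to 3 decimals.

v 2.754 -3.335 -2.287
v 3.151 -2.752 -1.955
v 2.363 -2.941 -0.681
v 1.966 -3.525 -1.013
v 2.657 -2.563 -2.232
v 1.869 -2.753 -0.958
v 2.22 -2.827 -2.542
v 1.432 -3.016 -1.267
v 2.096 -3.388 -2.702
v 1.308 -3.578 -1.428
v 2.357 -3.919 -2.619
v 1.569 -4.108 -1.345
v 2.851 -4.107 -2.342
v 2.063 -4.297 -1.068
v 3.288 -3.844 -2.033
v 2.5 -4.033 -0.758
v 3.412 -3.282 -1.872
v 2.624 -3.472 -0.598
v -0.929 -5.027 3.085
v -0.675 -4.227 3.872
v -2.178 -4.291 2.741
v -1.924 -3.492 3.528
v -0.416 -4.488 2.372
v -0.162 -3.689 3.159
v -1.665 -3.753 2.028
v -1.411 -2.953 2.815
v -3.681 2.612 1.487
v -4.702 2.466 2.448
v -3.665 3.707 1.67
v -4.686 3.561 2.632
v -2.654 2.419 2.548
v -3.675 2.273 3.51
v -2.638 3.514 2.732
v -3.659 3.368 3.693
v -2.708 -0.847 -1.356
v -2.416 -0.591 -0.848
v -3.832 -1.373 -0.444
v -2.573 -0.391 -0.927
v -2.754 -0.271 -1.08
v -2.927 -0.25 -1.281
v -3.063 -0.332 -1.495
v -3.136 -0.503 -1.685
v -3.136 -0.734 -1.818
v -3.062 -0.984 -1.871
v -2.927 -1.21 -1.835
v -2.753 -1.374 -1.716
v -2.573 -1.446 -1.535
v -2.415 -1.414 -1.323
v -2.308 -1.285 -1.116
v -2.271 -1.08 -0.951
v -2.309 -0.834 -0.856
f 2 1 5
f 2 5 3
f 3 5 6
f 3 6 4
f 5 1 7
f 5 7 6
f 6 7 8
f 6 8 4
f 7 1 9
f 7 9 8
f 8 9 10
f 8 10 4
f 9 1 11
f 9 11 10
f 10 11 12
f 10 12 4
f 11 1 13
f 11 13 12
f 12 13 14
f 12 14 4
f 13 1 15
f 13 15 14
f 14 15 16
f 14 16 4
f 15 1 17
f 15 17 16
f 16 17 18
f 16 18 4
f 17 1 2
f 17 2 18
f 18 2 3
f 18 3 4
f 20 22 19
f 23 20 19
f 19 22 21
f 21 23 19
f 20 26 22
f 24 20 23
f 24 26 20
f 22 26 21
f 25 23 21
f 21 26 25
f 25 24 23
f 26 24 25
f 28 30 27
f 31 28 27
f 27 30 29
f 29 31 27
f 28 34 30
f 32 28 31
f 32 34 28
f 30 34 29
f 33 31 29
f 29 34 33
f 33 32 31
f 34 32 33
f 36 35 38
f 36 38 37
f 38 35 39
f 38 39 37
f 39 35 40
f 39 40 37
f 40 35 41
f 40 41 37
f 41 35 42
f 41 42 37
f 42 35 43
f 42 43 37
f 43 35 44
f 43 44 37
f 44 35 45
f 44 45 37
f 45 35 46
f 45 46 37
f 46 35 47
f 46 47 37
f 47 35 48
f 47 48 37
f 48 35 49
f 48 49 37
f 49 35 50
f 49 50 37
f 50 35 51
f 50 51 37
f 51 35 36
f 51 36 37



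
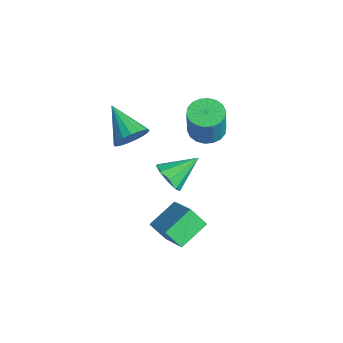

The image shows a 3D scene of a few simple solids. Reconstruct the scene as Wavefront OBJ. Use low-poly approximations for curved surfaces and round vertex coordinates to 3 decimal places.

v -0.91 3.901 2.787
v -0.413 3.181 2.574
v 0.006 2.959 4.3
v -0.49 3.679 4.513
v -0.15 3.482 2.549
v 0.27 3.26 4.274
v -0.037 3.865 2.57
v 0.383 3.644 4.296
v -0.097 4.256 2.635
v 0.323 4.034 4.361
v -0.318 4.576 2.73
v 0.102 4.355 4.456
v -0.656 4.763 2.836
v -0.237 4.541 4.562
v -1.045 4.779 2.932
v -0.625 4.557 4.658
v -1.406 4.621 3
v -0.987 4.399 4.726
v -1.67 4.32 3.026
v -1.25 4.098 4.751
v -1.783 3.936 3.004
v -1.363 3.715 4.73
v -1.723 3.546 2.939
v -1.303 3.324 4.665
v -1.502 3.225 2.844
v -1.082 3.004 4.57
v -1.163 3.039 2.738
v -0.744 2.817 4.464
v -0.775 3.023 2.642
v -0.355 2.801 4.368
v 2.077 0.645 -1.012
v 1.556 2.099 -0.327
v 0.365 0.543 -2.098
v -0.156 1.997 -1.413
v 2.596 1.243 -1.887
v 2.075 2.697 -1.202
v 0.884 1.141 -2.973
v 0.363 2.595 -2.288
v -1.856 0.566 2.485
v -1.391 0.381 3.258
v -3.624 0.254 3.475
v -1.458 0.816 3.276
v -1.615 1.194 3.114
v -1.828 1.428 2.807
v -2.047 1.464 2.427
v -2.223 1.295 2.06
v -2.314 0.959 1.791
v -2.3 0.533 1.681
v -2.185 0.115 1.755
v -1.994 -0.2 1.996
v -1.772 -0.34 2.35
v -1.568 -0.271 2.734
v -1.431 -0.011 3.062
v -0.315 1.737 0.441
v 0.379 2.049 -0.058
v -0.325 3.263 1.379
v -0.162 2.208 -0.322
v -0.774 2.147 -0.229
v -1.172 1.894 0.178
v -1.168 1.568 0.708
v -0.766 1.321 1.114
v -0.152 1.27 1.205
v 0.385 1.437 0.939
v 0.595 1.744 0.44
f 2 1 5
f 2 5 3
f 3 5 6
f 3 6 4
f 5 1 7
f 5 7 6
f 6 7 8
f 6 8 4
f 7 1 9
f 7 9 8
f 8 9 10
f 8 10 4
f 9 1 11
f 9 11 10
f 10 11 12
f 10 12 4
f 11 1 13
f 11 13 12
f 12 13 14
f 12 14 4
f 13 1 15
f 13 15 14
f 14 15 16
f 14 16 4
f 15 1 17
f 15 17 16
f 16 17 18
f 16 18 4
f 17 1 19
f 17 19 18
f 18 19 20
f 18 20 4
f 19 1 21
f 19 21 20
f 20 21 22
f 20 22 4
f 21 1 23
f 21 23 22
f 22 23 24
f 22 24 4
f 23 1 25
f 23 25 24
f 24 25 26
f 24 26 4
f 25 1 27
f 25 27 26
f 26 27 28
f 26 28 4
f 27 1 29
f 27 29 28
f 28 29 30
f 28 30 4
f 29 1 2
f 29 2 30
f 30 2 3
f 30 3 4
f 32 34 31
f 35 32 31
f 31 34 33
f 33 35 31
f 32 38 34
f 36 32 35
f 36 38 32
f 34 38 33
f 37 35 33
f 33 38 37
f 37 36 35
f 38 36 37
f 40 39 42
f 40 42 41
f 42 39 43
f 42 43 41
f 43 39 44
f 43 44 41
f 44 39 45
f 44 45 41
f 45 39 46
f 45 46 41
f 46 39 47
f 46 47 41
f 47 39 48
f 47 48 41
f 48 39 49
f 48 49 41
f 49 39 50
f 49 50 41
f 50 39 51
f 50 51 41
f 51 39 52
f 51 52 41
f 52 39 53
f 52 53 41
f 53 39 40
f 53 40 41
f 55 54 57
f 55 57 56
f 57 54 58
f 57 58 56
f 58 54 59
f 58 59 56
f 59 54 60
f 59 60 56
f 60 54 61
f 60 61 56
f 61 54 62
f 61 62 56
f 62 54 63
f 62 63 56
f 63 54 64
f 63 64 56
f 64 54 55
f 64 55 56



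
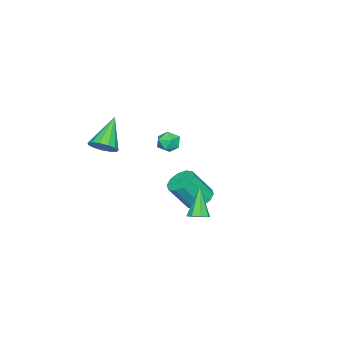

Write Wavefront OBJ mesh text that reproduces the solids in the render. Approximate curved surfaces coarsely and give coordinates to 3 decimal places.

v 2.724 -0.784 1.33
v 3.18 -0.677 1.851
v 1.416 -0.956 2.51
v 3.041 -0.322 1.749
v 2.803 -0.114 1.515
v 2.539 -0.118 1.221
v 2.334 -0.334 0.963
v 2.253 -0.693 0.821
v 2.322 -1.081 0.84
v 2.518 -1.375 1.016
v 2.78 -1.481 1.291
v 3.024 -1.366 1.579
v 3.173 -1.066 1.787
v -2.67 1.097 -4.437
v -2.123 0.769 -4.85
v -1.543 0.055 -3.516
v -2.09 0.383 -3.103
v -1.962 1.183 -4.699
v -1.382 0.47 -3.365
v -2.071 1.565 -4.447
v -1.491 0.851 -3.113
v -2.409 1.767 -4.192
v -1.829 1.054 -2.858
v -2.847 1.714 -4.03
v -2.267 1 -2.696
v -3.217 1.425 -4.024
v -2.637 0.711 -2.69
v -3.378 1.01 -4.175
v -2.798 0.297 -2.841
v -3.269 0.629 -4.427
v -2.689 -0.085 -3.093
v -2.931 0.426 -4.682
v -2.351 -0.287 -3.348
v -2.493 0.48 -4.844
v -1.913 -0.234 -3.51
v -3.643 -0.57 -1.989
v -3.404 -0.805 -1.43
v -4.056 -1.515 -2.21
v -3.817 -1.75 -1.651
v -4.303 -1.315 -1.641
v -4.047 -0.731 -1.504
v -3.413 -1.589 -2.136
v -3.157 -1.005 -1.999
v -3.262 -1.435 -1.521
v -3.812 -1.266 -1.215
v -3.648 -1.054 -2.425
v -4.198 -0.885 -2.119
v 1.518 3.253 -2.525
v 1.959 3.176 -2.262
v 0.642 2.847 -1.175
v 1.829 3.551 -2.234
v 1.516 3.751 -2.376
v 1.204 3.66 -2.606
v 1.076 3.331 -2.788
v 1.206 2.956 -2.817
v 1.519 2.755 -2.675
v 1.831 2.846 -2.445
f 2 1 4
f 2 4 3
f 4 1 5
f 4 5 3
f 5 1 6
f 5 6 3
f 6 1 7
f 6 7 3
f 7 1 8
f 7 8 3
f 8 1 9
f 8 9 3
f 9 1 10
f 9 10 3
f 10 1 11
f 10 11 3
f 11 1 12
f 11 12 3
f 12 1 13
f 12 13 3
f 13 1 2
f 13 2 3
f 15 14 18
f 15 18 16
f 16 18 19
f 16 19 17
f 18 14 20
f 18 20 19
f 19 20 21
f 19 21 17
f 20 14 22
f 20 22 21
f 21 22 23
f 21 23 17
f 22 14 24
f 22 24 23
f 23 24 25
f 23 25 17
f 24 14 26
f 24 26 25
f 25 26 27
f 25 27 17
f 26 14 28
f 26 28 27
f 27 28 29
f 27 29 17
f 28 14 30
f 28 30 29
f 29 30 31
f 29 31 17
f 30 14 32
f 30 32 31
f 31 32 33
f 31 33 17
f 32 14 34
f 32 34 33
f 33 34 35
f 33 35 17
f 34 14 15
f 34 15 35
f 35 15 16
f 35 16 17
f 36 47 41
f 36 41 37
f 36 37 43
f 36 43 46
f 36 46 47
f 37 41 45
f 41 47 40
f 47 46 38
f 46 43 42
f 43 37 44
f 39 45 40
f 39 40 38
f 39 38 42
f 39 42 44
f 39 44 45
f 40 45 41
f 38 40 47
f 42 38 46
f 44 42 43
f 45 44 37
f 49 48 51
f 49 51 50
f 51 48 52
f 51 52 50
f 52 48 53
f 52 53 50
f 53 48 54
f 53 54 50
f 54 48 55
f 54 55 50
f 55 48 56
f 55 56 50
f 56 48 57
f 56 57 50
f 57 48 49
f 57 49 50



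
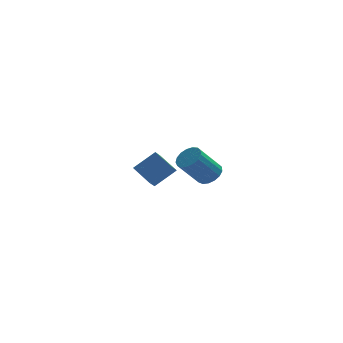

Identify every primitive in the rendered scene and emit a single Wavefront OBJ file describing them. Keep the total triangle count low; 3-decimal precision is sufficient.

v -3.692 4.596 -2.584
v -4.03 3.888 -1.948
v -2.476 4.884 -1.617
v -2.814 4.176 -0.981
v -2.926 3.624 -3.259
v -3.264 2.916 -2.623
v -1.71 3.912 -2.292
v -2.048 3.204 -1.656
v -0.867 -2.554 0.715
v -0.296 -2.923 1.055
v -1.402 -3.315 2.485
v -1.973 -2.946 2.145
v -0.263 -2.581 1.175
v -1.369 -2.974 2.605
v -0.367 -2.233 1.19
v -1.474 -2.626 2.619
v -0.587 -1.958 1.095
v -1.693 -2.351 2.525
v -0.87 -1.82 0.914
v -1.976 -2.213 2.344
v -1.153 -1.85 0.687
v -2.259 -2.243 2.117
v -1.37 -2.041 0.467
v -2.476 -2.434 1.897
v -1.472 -2.35 0.303
v -2.578 -2.742 1.733
v -1.435 -2.705 0.234
v -2.542 -3.098 1.664
v -1.269 -3.025 0.275
v -2.375 -3.418 1.705
v -1.01 -3.238 0.417
v -2.116 -3.631 1.847
v -0.718 -3.294 0.627
v -1.824 -3.686 2.057
v -0.461 -3.18 0.857
v -1.567 -3.573 2.287
f 2 4 1
f 5 2 1
f 1 4 3
f 3 5 1
f 2 8 4
f 6 2 5
f 6 8 2
f 4 8 3
f 7 5 3
f 3 8 7
f 7 6 5
f 8 6 7
f 10 9 13
f 10 13 11
f 11 13 14
f 11 14 12
f 13 9 15
f 13 15 14
f 14 15 16
f 14 16 12
f 15 9 17
f 15 17 16
f 16 17 18
f 16 18 12
f 17 9 19
f 17 19 18
f 18 19 20
f 18 20 12
f 19 9 21
f 19 21 20
f 20 21 22
f 20 22 12
f 21 9 23
f 21 23 22
f 22 23 24
f 22 24 12
f 23 9 25
f 23 25 24
f 24 25 26
f 24 26 12
f 25 9 27
f 25 27 26
f 26 27 28
f 26 28 12
f 27 9 29
f 27 29 28
f 28 29 30
f 28 30 12
f 29 9 31
f 29 31 30
f 30 31 32
f 30 32 12
f 31 9 33
f 31 33 32
f 32 33 34
f 32 34 12
f 33 9 35
f 33 35 34
f 34 35 36
f 34 36 12
f 35 9 10
f 35 10 36
f 36 10 11
f 36 11 12



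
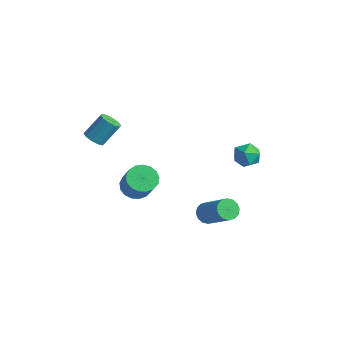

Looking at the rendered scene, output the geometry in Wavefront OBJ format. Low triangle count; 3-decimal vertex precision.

v 1.82 1.292 1.953
v 2.561 1.681 1.872
v 2.419 0.099 1.688
v 3.16 0.488 1.607
v 2.794 0.433 2.362
v 2.424 1.171 2.526
v 2.556 0.609 1.034
v 2.186 1.347 1.198
v 3.016 1.26 1.304
v 3.163 1.151 2.125
v 1.817 0.629 1.435
v 1.964 0.52 2.256
v 2.135 -1.501 -1.822
v 2.557 -1.429 -2.338
v 4.186 -1.466 -1.014
v 3.765 -1.539 -0.498
v 2.482 -1.105 -2.237
v 4.111 -1.143 -0.913
v 2.314 -0.888 -2.025
v 3.943 -0.925 -0.7
v 2.099 -0.835 -1.758
v 3.728 -0.873 -0.434
v 1.893 -0.961 -1.509
v 3.522 -0.998 -0.184
v 1.752 -1.231 -1.344
v 3.381 -1.269 -0.019
v 1.714 -1.574 -1.306
v 3.343 -1.611 0.018
v 1.789 -1.897 -1.407
v 3.418 -1.935 -0.083
v 1.957 -2.115 -1.62
v 3.586 -2.152 -0.295
v 2.172 -2.167 -1.886
v 3.801 -2.205 -0.562
v 2.378 -2.042 -2.136
v 4.007 -2.079 -0.811
v 2.519 -1.771 -2.301
v 4.148 -1.809 -0.976
v -0.932 -3.713 -0.304
v -0.542 -4.337 -0.769
v 0.482 -4.731 0.62
v 0.092 -4.107 1.084
v -0.311 -3.999 -0.843
v 0.713 -4.392 0.546
v -0.223 -3.595 -0.794
v 0.801 -3.988 0.595
v -0.297 -3.218 -0.633
v 0.728 -3.611 0.756
v -0.516 -2.955 -0.396
v 0.508 -3.348 0.993
v -0.831 -2.865 -0.139
v 0.193 -3.259 1.25
v -1.169 -2.97 0.081
v -0.145 -3.363 1.47
v -1.453 -3.245 0.212
v -0.428 -3.639 1.601
v -1.617 -3.627 0.225
v -0.593 -4.021 1.614
v -1.625 -4.029 0.117
v -0.6 -4.423 1.506
v -1.473 -4.359 -0.088
v -0.449 -4.752 1.301
v -1.198 -4.541 -0.343
v -0.174 -4.934 1.046
v -0.862 -4.533 -0.588
v 0.162 -4.926 0.801
v -3.907 -4.064 1.896
v -3.532 -3.688 1.504
v -3.238 -2.761 2.671
v -3.613 -3.136 3.064
v -3.914 -3.546 1.487
v -3.62 -2.619 2.654
v -4.293 -3.602 1.626
v -3.999 -2.674 2.794
v -4.525 -3.834 1.869
v -4.231 -2.906 3.037
v -4.521 -4.154 2.122
v -4.227 -3.226 3.29
v -4.282 -4.439 2.289
v -3.988 -3.512 3.456
v -3.9 -4.581 2.306
v -3.606 -3.654 3.473
v -3.521 -4.526 2.166
v -3.227 -3.598 3.334
v -3.289 -4.294 1.923
v -2.995 -3.366 3.091
v -3.293 -3.974 1.67
v -2.999 -3.046 2.838
f 1 12 6
f 1 6 2
f 1 2 8
f 1 8 11
f 1 11 12
f 2 6 10
f 6 12 5
f 12 11 3
f 11 8 7
f 8 2 9
f 4 10 5
f 4 5 3
f 4 3 7
f 4 7 9
f 4 9 10
f 5 10 6
f 3 5 12
f 7 3 11
f 9 7 8
f 10 9 2
f 14 13 17
f 14 17 15
f 15 17 18
f 15 18 16
f 17 13 19
f 17 19 18
f 18 19 20
f 18 20 16
f 19 13 21
f 19 21 20
f 20 21 22
f 20 22 16
f 21 13 23
f 21 23 22
f 22 23 24
f 22 24 16
f 23 13 25
f 23 25 24
f 24 25 26
f 24 26 16
f 25 13 27
f 25 27 26
f 26 27 28
f 26 28 16
f 27 13 29
f 27 29 28
f 28 29 30
f 28 30 16
f 29 13 31
f 29 31 30
f 30 31 32
f 30 32 16
f 31 13 33
f 31 33 32
f 32 33 34
f 32 34 16
f 33 13 35
f 33 35 34
f 34 35 36
f 34 36 16
f 35 13 37
f 35 37 36
f 36 37 38
f 36 38 16
f 37 13 14
f 37 14 38
f 38 14 15
f 38 15 16
f 40 39 43
f 40 43 41
f 41 43 44
f 41 44 42
f 43 39 45
f 43 45 44
f 44 45 46
f 44 46 42
f 45 39 47
f 45 47 46
f 46 47 48
f 46 48 42
f 47 39 49
f 47 49 48
f 48 49 50
f 48 50 42
f 49 39 51
f 49 51 50
f 50 51 52
f 50 52 42
f 51 39 53
f 51 53 52
f 52 53 54
f 52 54 42
f 53 39 55
f 53 55 54
f 54 55 56
f 54 56 42
f 55 39 57
f 55 57 56
f 56 57 58
f 56 58 42
f 57 39 59
f 57 59 58
f 58 59 60
f 58 60 42
f 59 39 61
f 59 61 60
f 60 61 62
f 60 62 42
f 61 39 63
f 61 63 62
f 62 63 64
f 62 64 42
f 63 39 65
f 63 65 64
f 64 65 66
f 64 66 42
f 65 39 40
f 65 40 66
f 66 40 41
f 66 41 42
f 68 67 71
f 68 71 69
f 69 71 72
f 69 72 70
f 71 67 73
f 71 73 72
f 72 73 74
f 72 74 70
f 73 67 75
f 73 75 74
f 74 75 76
f 74 76 70
f 75 67 77
f 75 77 76
f 76 77 78
f 76 78 70
f 77 67 79
f 77 79 78
f 78 79 80
f 78 80 70
f 79 67 81
f 79 81 80
f 80 81 82
f 80 82 70
f 81 67 83
f 81 83 82
f 82 83 84
f 82 84 70
f 83 67 85
f 83 85 84
f 84 85 86
f 84 86 70
f 85 67 87
f 85 87 86
f 86 87 88
f 86 88 70
f 87 67 68
f 87 68 88
f 88 68 69
f 88 69 70



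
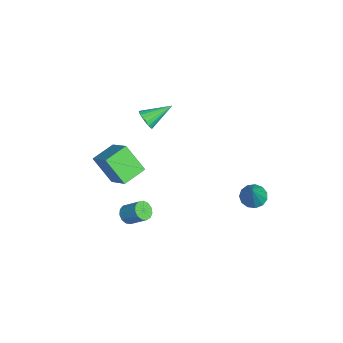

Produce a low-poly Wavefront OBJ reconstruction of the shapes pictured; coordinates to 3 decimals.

v 0.791 -2.747 2.41
v -0.042 -3.69 3.913
v 2.206 -2.17 3.556
v 1.373 -3.113 5.059
v 1.587 -4.007 2.061
v 0.754 -4.95 3.564
v 3.002 -3.43 3.207
v 2.169 -4.373 4.71
v -2.653 -1.449 3.434
v -2.03 -1.53 3.786
v -2.927 0.169 4.286
v -1.942 -1.374 3.52
v -1.995 -1.234 3.236
v -2.178 -1.136 2.992
v -2.455 -1.101 2.835
v -2.772 -1.134 2.797
v -3.065 -1.23 2.885
v -3.276 -1.369 3.081
v -3.364 -1.524 3.348
v -3.311 -1.665 3.631
v -3.128 -1.762 3.875
v -2.851 -1.798 4.032
v -2.535 -1.765 4.07
v -2.242 -1.669 3.982
v 1.616 -3.115 -1.205
v 2.112 -3.546 -1.142
v 2.719 -2.717 -0.252
v 2.224 -2.285 -0.315
v 2.207 -3.317 -1.42
v 2.814 -2.488 -0.529
v 2.114 -3.024 -1.629
v 2.722 -2.195 -0.739
v 1.863 -2.76 -1.704
v 2.471 -1.931 -0.814
v 1.534 -2.608 -1.621
v 2.142 -1.779 -0.73
v 1.231 -2.617 -1.405
v 1.839 -1.788 -0.515
v 1.05 -2.784 -1.126
v 1.658 -1.955 -0.236
v 1.049 -3.056 -0.873
v 1.657 -2.227 0.018
v 1.228 -3.346 -0.724
v 1.836 -2.517 0.166
v 1.53 -3.563 -0.729
v 2.138 -2.734 0.162
v 1.86 -3.637 -0.884
v 2.467 -2.808 0.006
v 3.033 3.903 0.885
v 3.65 4.334 0.585
v 4.167 3.557 2.715
v 3.382 4.63 0.806
v 3.004 4.695 1.053
v 2.635 4.508 1.246
v 2.392 4.13 1.325
v 2.353 3.679 1.264
v 2.53 3.3 1.083
v 2.867 3.111 0.839
v 3.257 3.175 0.609
v 3.575 3.469 0.468
v 3.722 3.901 0.458
f 2 4 1
f 5 2 1
f 1 4 3
f 3 5 1
f 2 8 4
f 6 2 5
f 6 8 2
f 4 8 3
f 7 5 3
f 3 8 7
f 7 6 5
f 8 6 7
f 10 9 12
f 10 12 11
f 12 9 13
f 12 13 11
f 13 9 14
f 13 14 11
f 14 9 15
f 14 15 11
f 15 9 16
f 15 16 11
f 16 9 17
f 16 17 11
f 17 9 18
f 17 18 11
f 18 9 19
f 18 19 11
f 19 9 20
f 19 20 11
f 20 9 21
f 20 21 11
f 21 9 22
f 21 22 11
f 22 9 23
f 22 23 11
f 23 9 24
f 23 24 11
f 24 9 10
f 24 10 11
f 26 25 29
f 26 29 27
f 27 29 30
f 27 30 28
f 29 25 31
f 29 31 30
f 30 31 32
f 30 32 28
f 31 25 33
f 31 33 32
f 32 33 34
f 32 34 28
f 33 25 35
f 33 35 34
f 34 35 36
f 34 36 28
f 35 25 37
f 35 37 36
f 36 37 38
f 36 38 28
f 37 25 39
f 37 39 38
f 38 39 40
f 38 40 28
f 39 25 41
f 39 41 40
f 40 41 42
f 40 42 28
f 41 25 43
f 41 43 42
f 42 43 44
f 42 44 28
f 43 25 45
f 43 45 44
f 44 45 46
f 44 46 28
f 45 25 47
f 45 47 46
f 46 47 48
f 46 48 28
f 47 25 26
f 47 26 48
f 48 26 27
f 48 27 28
f 50 49 52
f 50 52 51
f 52 49 53
f 52 53 51
f 53 49 54
f 53 54 51
f 54 49 55
f 54 55 51
f 55 49 56
f 55 56 51
f 56 49 57
f 56 57 51
f 57 49 58
f 57 58 51
f 58 49 59
f 58 59 51
f 59 49 60
f 59 60 51
f 60 49 61
f 60 61 51
f 61 49 50
f 61 50 51



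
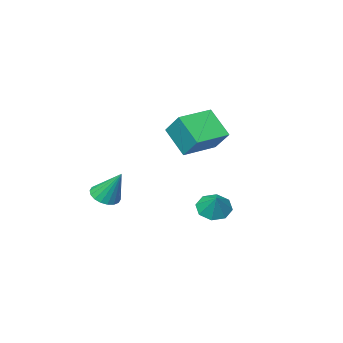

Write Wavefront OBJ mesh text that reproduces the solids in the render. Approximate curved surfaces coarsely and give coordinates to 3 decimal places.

v -2.184 0.426 3.988
v -2.18 1.593 5.183
v -2.315 1.812 2.637
v -2.312 2.978 3.832
v -0.148 0.522 3.888
v -0.145 1.688 5.083
v -0.28 1.907 2.537
v -0.276 3.074 3.732
v 1.569 -2.443 -1.235
v 1.982 -3.064 -0.787
v 1.251 -1.377 0.535
v 2.268 -2.821 -0.882
v 2.416 -2.503 -1.047
v 2.396 -2.173 -1.249
v 2.212 -1.897 -1.448
v 1.9 -1.729 -1.605
v 1.523 -1.702 -1.689
v 1.155 -1.822 -1.683
v 0.869 -2.065 -1.588
v 0.722 -2.383 -1.423
v 0.742 -2.713 -1.221
v 0.926 -2.989 -1.021
v 1.237 -3.157 -0.864
v 1.614 -3.184 -0.78
v -3.907 -0.433 -2.736
v -2.979 -0.496 -3.077
v -3.473 0.373 -1.704
v -3.358 0.088 -3.374
v -4.059 0.368 -3.298
v -4.67 0.178 -2.893
v -4.834 -0.37 -2.396
v -4.456 -0.955 -2.098
v -3.755 -1.234 -2.174
v -3.144 -1.044 -2.58
f 2 4 1
f 5 2 1
f 1 4 3
f 3 5 1
f 2 8 4
f 6 2 5
f 6 8 2
f 4 8 3
f 7 5 3
f 3 8 7
f 7 6 5
f 8 6 7
f 10 9 12
f 10 12 11
f 12 9 13
f 12 13 11
f 13 9 14
f 13 14 11
f 14 9 15
f 14 15 11
f 15 9 16
f 15 16 11
f 16 9 17
f 16 17 11
f 17 9 18
f 17 18 11
f 18 9 19
f 18 19 11
f 19 9 20
f 19 20 11
f 20 9 21
f 20 21 11
f 21 9 22
f 21 22 11
f 22 9 23
f 22 23 11
f 23 9 24
f 23 24 11
f 24 9 10
f 24 10 11
f 26 25 28
f 26 28 27
f 28 25 29
f 28 29 27
f 29 25 30
f 29 30 27
f 30 25 31
f 30 31 27
f 31 25 32
f 31 32 27
f 32 25 33
f 32 33 27
f 33 25 34
f 33 34 27
f 34 25 26
f 34 26 27



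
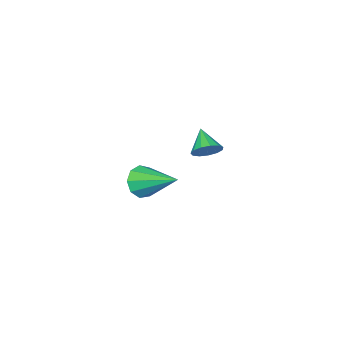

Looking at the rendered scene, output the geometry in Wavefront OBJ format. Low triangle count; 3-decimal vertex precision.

v 1.937 3.241 0.993
v 2.496 3.125 1.208
v 1.523 2.459 1.647
v 2.362 3.367 1.412
v 2.093 3.569 1.483
v 1.774 3.666 1.398
v 1.507 3.629 1.185
v 1.377 3.468 0.911
v 1.424 3.235 0.662
v 1.634 3.004 0.519
v 1.94 2.848 0.526
v 2.245 2.817 0.681
v 2.452 2.92 0.935
v 0.329 -2.088 -3.974
v 0.684 -2.377 -3.305
v 0.111 -0.252 -3.066
v 1.065 -2.163 -3.645
v 1.102 -1.915 -4.139
v 0.777 -1.748 -4.556
v 0.242 -1.74 -4.7
v -0.252 -1.895 -4.504
v -0.475 -2.141 -4.06
v -0.322 -2.362 -3.576
v 0.136 -2.455 -3.277
f 2 1 4
f 2 4 3
f 4 1 5
f 4 5 3
f 5 1 6
f 5 6 3
f 6 1 7
f 6 7 3
f 7 1 8
f 7 8 3
f 8 1 9
f 8 9 3
f 9 1 10
f 9 10 3
f 10 1 11
f 10 11 3
f 11 1 12
f 11 12 3
f 12 1 13
f 12 13 3
f 13 1 2
f 13 2 3
f 15 14 17
f 15 17 16
f 17 14 18
f 17 18 16
f 18 14 19
f 18 19 16
f 19 14 20
f 19 20 16
f 20 14 21
f 20 21 16
f 21 14 22
f 21 22 16
f 22 14 23
f 22 23 16
f 23 14 24
f 23 24 16
f 24 14 15
f 24 15 16



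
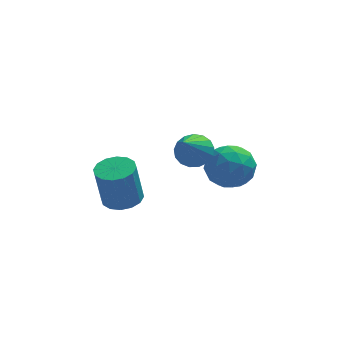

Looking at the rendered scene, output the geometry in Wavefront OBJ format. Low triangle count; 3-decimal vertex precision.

v 2.505 2.856 -3.153
v 3.342 3.247 -2.697
v 3.178 1.333 -3.083
v 4.015 1.724 -2.627
v 3.118 1.699 -2.121
v 2.702 2.64 -2.165
v 3.818 1.94 -3.615
v 3.402 2.881 -3.659
v 4.154 2.681 -2.983
v 3.721 2.532 -2.06
v 2.799 2.048 -3.72
v 2.366 1.899 -2.797
v 2.864 3.186 -2.931
v 3.656 1.394 -2.849
v 3.128 1.38 -2.551
v 3.621 1.61 -2.284
v 2.488 2.829 -2.618
v 2.98 3.059 -2.35
v 2.848 2.149 -2.012
v 3.54 1.521 -3.43
v 4.032 1.751 -3.162
v 2.899 2.97 -3.496
v 3.392 3.2 -3.229
v 3.672 2.431 -3.768
v 3.834 3.082 -2.831
v 4.229 2.187 -2.79
v 4.114 2.314 -3.371
v 3.869 2.867 -3.396
v 3.579 2.995 -2.289
v 3.975 2.099 -2.247
v 3.447 2.085 -1.95
v 3.203 2.638 -1.976
v 4.056 2.662 -2.457
v 2.545 2.481 -3.533
v 2.941 1.585 -3.491
v 3.317 1.942 -3.804
v 3.073 2.495 -3.83
v 2.291 2.393 -2.99
v 2.686 1.498 -2.949
v 2.651 1.713 -2.384
v 2.406 2.266 -2.409
v 2.464 1.918 -3.323
v -0.82 0.863 -3.199
v -0.097 1.131 -3.078
v -0.358 1.066 -1.379
v -1.08 0.797 -1.501
v -0.329 1.461 -3.101
v -0.59 1.396 -1.402
v -0.692 1.631 -3.15
v -0.953 1.565 -1.451
v -1.09 1.595 -3.213
v -1.35 1.529 -1.514
v -1.415 1.362 -3.271
v -1.675 1.297 -1.573
v -1.58 0.996 -3.311
v -1.841 0.93 -1.612
v -1.542 0.594 -3.321
v -1.803 0.529 -1.622
v -1.31 0.264 -3.298
v -1.571 0.199 -1.599
v -0.947 0.095 -3.249
v -1.208 0.029 -1.55
v -0.55 0.131 -3.186
v -0.81 0.065 -1.487
v -0.225 0.363 -3.127
v -0.485 0.298 -1.429
v -0.059 0.73 -3.088
v -0.32 0.664 -1.389
v 1.957 2.6 -2.13
v 2.341 3.014 -1.622
v 1.403 1.32 -0.67
v 2.008 3.161 -1.62
v 1.663 3.179 -1.735
v 1.386 3.064 -1.94
v 1.239 2.843 -2.189
v 1.257 2.567 -2.425
v 1.435 2.298 -2.593
v 1.733 2.098 -2.655
v 2.082 2.013 -2.597
v 2.402 2.063 -2.432
v 2.621 2.236 -2.198
v 2.687 2.492 -1.948
v 2.586 2.773 -1.741
f 1 38 17
f 38 12 41
f 17 41 6
f 38 41 17
f 1 17 13
f 17 6 18
f 13 18 2
f 17 18 13
f 1 13 22
f 13 2 23
f 22 23 8
f 13 23 22
f 1 22 34
f 22 8 37
f 34 37 11
f 22 37 34
f 1 34 38
f 34 11 42
f 38 42 12
f 34 42 38
f 2 18 29
f 18 6 32
f 29 32 10
f 18 32 29
f 6 41 19
f 41 12 40
f 19 40 5
f 41 40 19
f 12 42 39
f 42 11 35
f 39 35 3
f 42 35 39
f 11 37 36
f 37 8 24
f 36 24 7
f 37 24 36
f 8 23 28
f 23 2 25
f 28 25 9
f 23 25 28
f 4 30 16
f 30 10 31
f 16 31 5
f 30 31 16
f 4 16 14
f 16 5 15
f 14 15 3
f 16 15 14
f 4 14 21
f 14 3 20
f 21 20 7
f 14 20 21
f 4 21 26
f 21 7 27
f 26 27 9
f 21 27 26
f 4 26 30
f 26 9 33
f 30 33 10
f 26 33 30
f 5 31 19
f 31 10 32
f 19 32 6
f 31 32 19
f 3 15 39
f 15 5 40
f 39 40 12
f 15 40 39
f 7 20 36
f 20 3 35
f 36 35 11
f 20 35 36
f 9 27 28
f 27 7 24
f 28 24 8
f 27 24 28
f 10 33 29
f 33 9 25
f 29 25 2
f 33 25 29
f 44 43 47
f 44 47 45
f 45 47 48
f 45 48 46
f 47 43 49
f 47 49 48
f 48 49 50
f 48 50 46
f 49 43 51
f 49 51 50
f 50 51 52
f 50 52 46
f 51 43 53
f 51 53 52
f 52 53 54
f 52 54 46
f 53 43 55
f 53 55 54
f 54 55 56
f 54 56 46
f 55 43 57
f 55 57 56
f 56 57 58
f 56 58 46
f 57 43 59
f 57 59 58
f 58 59 60
f 58 60 46
f 59 43 61
f 59 61 60
f 60 61 62
f 60 62 46
f 61 43 63
f 61 63 62
f 62 63 64
f 62 64 46
f 63 43 65
f 63 65 64
f 64 65 66
f 64 66 46
f 65 43 67
f 65 67 66
f 66 67 68
f 66 68 46
f 67 43 44
f 67 44 68
f 68 44 45
f 68 45 46
f 70 69 72
f 70 72 71
f 72 69 73
f 72 73 71
f 73 69 74
f 73 74 71
f 74 69 75
f 74 75 71
f 75 69 76
f 75 76 71
f 76 69 77
f 76 77 71
f 77 69 78
f 77 78 71
f 78 69 79
f 78 79 71
f 79 69 80
f 79 80 71
f 80 69 81
f 80 81 71
f 81 69 82
f 81 82 71
f 82 69 83
f 82 83 71
f 83 69 70
f 83 70 71



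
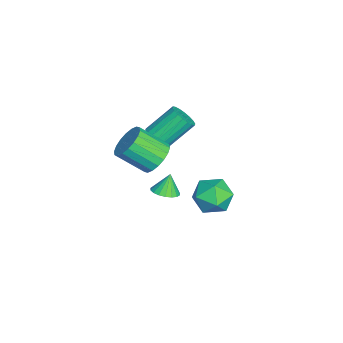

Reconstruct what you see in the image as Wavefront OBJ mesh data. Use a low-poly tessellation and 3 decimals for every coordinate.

v -2.332 -0.46 1.829
v -1.826 -0.703 2.31
v -2.401 0.517 3.532
v -2.908 0.76 3.051
v -1.665 -0.465 2.149
v -2.24 0.755 3.37
v -1.637 -0.227 1.923
v -2.212 0.994 3.145
v -1.746 -0.034 1.68
v -2.321 1.186 2.902
v -1.972 0.074 1.466
v -2.547 1.294 2.687
v -2.269 0.076 1.323
v -2.844 1.297 2.545
v -2.578 -0.028 1.281
v -3.153 1.193 2.503
v -2.839 -0.217 1.348
v -3.414 1.003 2.57
v -3 -0.455 1.51
v -3.575 0.765 2.731
v -3.028 -0.694 1.735
v -3.603 0.527 2.957
v -2.919 -0.886 1.978
v -3.494 0.334 3.2
v -2.693 -0.994 2.193
v -3.268 0.226 3.414
v -2.396 -0.997 2.335
v -2.971 0.224 3.557
v -2.087 -0.893 2.377
v -2.662 0.328 3.599
v 0.146 -0.255 2.49
v 1.072 -0.378 2.381
v 1.019 -1.728 3.461
v 0.094 -1.605 3.57
v 1.05 -0.116 2.707
v 0.998 -1.467 3.787
v 0.85 0.118 2.99
v 0.797 -1.232 4.07
v 0.51 0.278 3.174
v 0.457 -1.072 4.254
v 0.098 0.333 3.222
v 0.045 -1.018 4.302
v -0.305 0.271 3.125
v -0.357 -1.079 4.206
v -0.618 0.105 2.903
v -0.67 -1.245 3.983
v -0.779 -0.132 2.599
v -0.832 -1.482 3.679
v -0.758 -0.393 2.273
v -0.81 -1.744 3.353
v -0.557 -0.628 1.99
v -0.61 -1.978 3.07
v -0.217 -0.788 1.806
v -0.27 -2.138 2.886
v 0.195 -0.842 1.758
v 0.142 -2.193 2.838
v 0.597 -0.781 1.854
v 0.545 -2.131 2.935
v 0.91 -0.615 2.077
v 0.858 -1.965 3.157
v -3.539 -0.174 -3.223
v -3.093 -0.7 -2.954
v -3.901 0.054 -2.177
v -2.903 -0.432 -2.947
v -2.838 -0.112 -2.994
v -2.912 0.195 -3.087
v -3.111 0.429 -3.206
v -3.394 0.544 -3.329
v -3.706 0.516 -3.431
v -3.985 0.352 -3.492
v -4.175 0.083 -3.499
v -4.24 -0.236 -3.452
v -4.166 -0.543 -3.359
v -3.968 -0.777 -3.24
v -3.684 -0.892 -3.117
v -3.372 -0.864 -3.015
v -2.188 3.176 -2.019
v -1.357 2.435 -2.179
v -3.403 1.925 -2.541
v -2.572 1.184 -2.701
v -2.839 1.515 -1.659
v -2.088 2.288 -1.336
v -2.672 2.072 -3.384
v -1.921 2.845 -3.061
v -1.656 1.753 -3.022
v -1.759 1.408 -1.956
v -3.001 2.952 -2.764
v -3.104 2.607 -1.698
f 2 1 5
f 2 5 3
f 3 5 6
f 3 6 4
f 5 1 7
f 5 7 6
f 6 7 8
f 6 8 4
f 7 1 9
f 7 9 8
f 8 9 10
f 8 10 4
f 9 1 11
f 9 11 10
f 10 11 12
f 10 12 4
f 11 1 13
f 11 13 12
f 12 13 14
f 12 14 4
f 13 1 15
f 13 15 14
f 14 15 16
f 14 16 4
f 15 1 17
f 15 17 16
f 16 17 18
f 16 18 4
f 17 1 19
f 17 19 18
f 18 19 20
f 18 20 4
f 19 1 21
f 19 21 20
f 20 21 22
f 20 22 4
f 21 1 23
f 21 23 22
f 22 23 24
f 22 24 4
f 23 1 25
f 23 25 24
f 24 25 26
f 24 26 4
f 25 1 27
f 25 27 26
f 26 27 28
f 26 28 4
f 27 1 29
f 27 29 28
f 28 29 30
f 28 30 4
f 29 1 2
f 29 2 30
f 30 2 3
f 30 3 4
f 32 31 35
f 32 35 33
f 33 35 36
f 33 36 34
f 35 31 37
f 35 37 36
f 36 37 38
f 36 38 34
f 37 31 39
f 37 39 38
f 38 39 40
f 38 40 34
f 39 31 41
f 39 41 40
f 40 41 42
f 40 42 34
f 41 31 43
f 41 43 42
f 42 43 44
f 42 44 34
f 43 31 45
f 43 45 44
f 44 45 46
f 44 46 34
f 45 31 47
f 45 47 46
f 46 47 48
f 46 48 34
f 47 31 49
f 47 49 48
f 48 49 50
f 48 50 34
f 49 31 51
f 49 51 50
f 50 51 52
f 50 52 34
f 51 31 53
f 51 53 52
f 52 53 54
f 52 54 34
f 53 31 55
f 53 55 54
f 54 55 56
f 54 56 34
f 55 31 57
f 55 57 56
f 56 57 58
f 56 58 34
f 57 31 59
f 57 59 58
f 58 59 60
f 58 60 34
f 59 31 32
f 59 32 60
f 60 32 33
f 60 33 34
f 62 61 64
f 62 64 63
f 64 61 65
f 64 65 63
f 65 61 66
f 65 66 63
f 66 61 67
f 66 67 63
f 67 61 68
f 67 68 63
f 68 61 69
f 68 69 63
f 69 61 70
f 69 70 63
f 70 61 71
f 70 71 63
f 71 61 72
f 71 72 63
f 72 61 73
f 72 73 63
f 73 61 74
f 73 74 63
f 74 61 75
f 74 75 63
f 75 61 76
f 75 76 63
f 76 61 62
f 76 62 63
f 77 88 82
f 77 82 78
f 77 78 84
f 77 84 87
f 77 87 88
f 78 82 86
f 82 88 81
f 88 87 79
f 87 84 83
f 84 78 85
f 80 86 81
f 80 81 79
f 80 79 83
f 80 83 85
f 80 85 86
f 81 86 82
f 79 81 88
f 83 79 87
f 85 83 84
f 86 85 78

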